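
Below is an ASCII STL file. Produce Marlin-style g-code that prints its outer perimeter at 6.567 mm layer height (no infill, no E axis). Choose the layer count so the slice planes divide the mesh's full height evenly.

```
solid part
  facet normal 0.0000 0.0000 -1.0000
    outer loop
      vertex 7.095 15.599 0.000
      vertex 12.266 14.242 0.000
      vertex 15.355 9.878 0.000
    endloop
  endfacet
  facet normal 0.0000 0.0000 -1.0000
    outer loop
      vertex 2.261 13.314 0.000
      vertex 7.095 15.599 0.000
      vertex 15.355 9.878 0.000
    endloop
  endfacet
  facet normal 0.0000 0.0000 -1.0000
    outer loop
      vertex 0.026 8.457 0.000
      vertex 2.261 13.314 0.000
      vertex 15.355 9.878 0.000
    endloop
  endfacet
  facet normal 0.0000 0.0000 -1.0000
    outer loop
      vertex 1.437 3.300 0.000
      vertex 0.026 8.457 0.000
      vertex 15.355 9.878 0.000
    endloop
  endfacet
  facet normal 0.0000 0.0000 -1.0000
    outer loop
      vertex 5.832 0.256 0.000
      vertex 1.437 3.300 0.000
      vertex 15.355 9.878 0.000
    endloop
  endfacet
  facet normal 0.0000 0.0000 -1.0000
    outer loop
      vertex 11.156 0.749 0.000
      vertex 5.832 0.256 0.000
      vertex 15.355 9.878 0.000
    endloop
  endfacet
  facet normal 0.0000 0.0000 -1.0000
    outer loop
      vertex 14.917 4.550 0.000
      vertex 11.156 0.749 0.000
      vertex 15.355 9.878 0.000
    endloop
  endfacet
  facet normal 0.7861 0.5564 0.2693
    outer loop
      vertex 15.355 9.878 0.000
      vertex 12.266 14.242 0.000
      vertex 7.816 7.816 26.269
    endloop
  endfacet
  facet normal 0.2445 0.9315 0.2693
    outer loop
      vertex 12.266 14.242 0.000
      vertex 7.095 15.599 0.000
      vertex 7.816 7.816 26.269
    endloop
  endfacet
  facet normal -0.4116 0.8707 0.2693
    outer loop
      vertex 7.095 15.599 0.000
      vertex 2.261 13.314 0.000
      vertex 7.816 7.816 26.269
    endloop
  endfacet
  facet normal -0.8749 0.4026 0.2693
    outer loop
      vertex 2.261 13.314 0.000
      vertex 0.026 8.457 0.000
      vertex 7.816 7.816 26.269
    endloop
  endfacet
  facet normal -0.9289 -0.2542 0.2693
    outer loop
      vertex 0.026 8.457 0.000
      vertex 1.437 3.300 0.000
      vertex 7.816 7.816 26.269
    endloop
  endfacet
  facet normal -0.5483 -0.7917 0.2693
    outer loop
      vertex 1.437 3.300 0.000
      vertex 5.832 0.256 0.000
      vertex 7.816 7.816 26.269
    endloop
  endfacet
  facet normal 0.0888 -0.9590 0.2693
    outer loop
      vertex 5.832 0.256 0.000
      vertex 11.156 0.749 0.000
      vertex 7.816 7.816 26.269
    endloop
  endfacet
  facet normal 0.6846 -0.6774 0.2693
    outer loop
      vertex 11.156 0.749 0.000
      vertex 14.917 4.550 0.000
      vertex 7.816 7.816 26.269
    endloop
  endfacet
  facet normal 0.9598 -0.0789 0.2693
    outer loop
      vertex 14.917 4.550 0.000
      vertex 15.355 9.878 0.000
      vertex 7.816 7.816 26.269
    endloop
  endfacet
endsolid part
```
; perimeter-only toolpath
G21 ; units = mm
G90 ; absolute positioning
G28 ; home
; layer 1
G0 Z6.567
G0 X13.470 Y9.363
G1 X11.154 Y12.636
G1 X7.275 Y13.653
G1 X3.650 Y11.940
G1 X1.974 Y8.297
G1 X3.032 Y4.429
G1 X6.328 Y2.146
G1 X10.321 Y2.516
G1 X13.142 Y5.366
G1 X13.470 Y9.363
; layer 2
G0 Z13.134
G0 X11.585 Y8.847
G1 X10.041 Y11.029
G1 X7.455 Y11.707
G1 X5.038 Y10.565
G1 X3.921 Y8.136
G1 X4.627 Y5.558
G1 X6.824 Y4.036
G1 X9.486 Y4.282
G1 X11.367 Y6.183
G1 X11.585 Y8.847
; layer 3
G0 Z19.702
G0 X9.701 Y8.332
G1 X8.928 Y9.423
G1 X7.636 Y9.762
G1 X6.427 Y9.191
G1 X5.868 Y7.976
G1 X6.221 Y6.687
G1 X7.320 Y5.926
G1 X8.651 Y6.049
G1 X9.591 Y6.999
G1 X9.701 Y8.332
M2 ; end

The solid is a regular 9-sided pyramid, base circumscribed radius ≈ 7.82 mm, apex at z ≈ 26.3 mm. Slicing at Δz = 6.567 mm — 4 equal slices spanning the solid's height, so layer i sits at z = i·h/4 — gives 3 non-empty perimeters. Each is a 9-segment closed polygon; G0 lifts to the layer z and rapids to the start vertex, then G1 traces the edges. The cross-section shrinks linearly with z (the slice at the apex is degenerate and omitted).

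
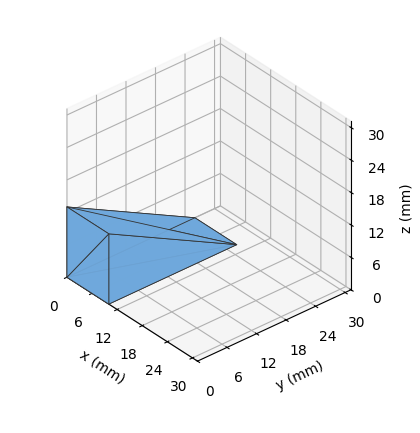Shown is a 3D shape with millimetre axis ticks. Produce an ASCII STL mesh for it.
Reading the render: the shape is a wedge (ramp): 10 × 26 mm base, rising to 13 mm along the y=0 edge and sloping linearly to z=0 at y=26 (dimensions read to the nearest mm from the axis ticks). For the STL, each face is triangulated and given an outward normal.

solid part
  facet normal 0.0000 0.0000 -1.0000
    outer loop
      vertex 10.00 26.00 0.00
      vertex 10.00 0.00 0.00
      vertex 0.00 0.00 0.00
    endloop
  endfacet
  facet normal 0.0000 0.0000 -1.0000
    outer loop
      vertex 0.00 26.00 0.00
      vertex 10.00 26.00 0.00
      vertex 0.00 0.00 0.00
    endloop
  endfacet
  facet normal 0.0000 -1.0000 0.0000
    outer loop
      vertex 0.00 0.00 0.00
      vertex 10.00 0.00 0.00
      vertex 10.00 0.00 13.00
    endloop
  endfacet
  facet normal 0.0000 -1.0000 0.0000
    outer loop
      vertex 0.00 0.00 0.00
      vertex 10.00 0.00 13.00
      vertex 0.00 0.00 13.00
    endloop
  endfacet
  facet normal 0.0000 0.4472 0.8944
    outer loop
      vertex 0.00 0.00 13.00
      vertex 10.00 0.00 13.00
      vertex 10.00 26.00 0.00
    endloop
  endfacet
  facet normal 0.0000 0.4472 0.8944
    outer loop
      vertex 0.00 0.00 13.00
      vertex 10.00 26.00 0.00
      vertex 0.00 26.00 0.00
    endloop
  endfacet
  facet normal -1.0000 0.0000 0.0000
    outer loop
      vertex 0.00 0.00 13.00
      vertex 0.00 26.00 0.00
      vertex 0.00 0.00 0.00
    endloop
  endfacet
  facet normal 1.0000 0.0000 0.0000
    outer loop
      vertex 10.00 0.00 0.00
      vertex 10.00 26.00 0.00
      vertex 10.00 0.00 13.00
    endloop
  endfacet
endsolid part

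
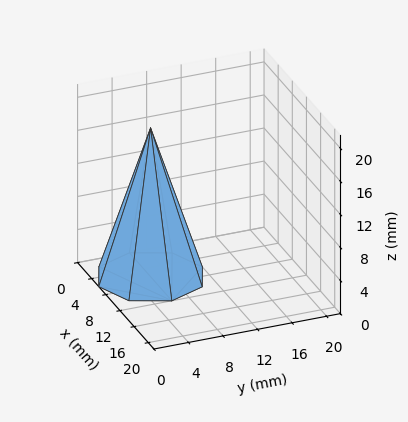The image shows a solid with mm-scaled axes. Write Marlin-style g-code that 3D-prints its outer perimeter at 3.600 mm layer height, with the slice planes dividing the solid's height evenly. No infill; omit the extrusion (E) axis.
Reading the render: the shape is a regular 8-sided pyramid, base circumscribed radius ≈ 6 mm, apex at z ≈ 18 mm (dimensions read to the nearest mm from the axis ticks). For the g-code, the solid's height is divided into equal slices at the stated Δz and each level perimeter traced with G1 moves after a G0 lift.

; perimeter-only toolpath
G21 ; units = mm
G90 ; absolute positioning
G28 ; home
; layer 1
G0 Z3.600
G0 X10.800 Y6.000
G1 X9.394 Y9.394
G1 X6.000 Y10.800
G1 X2.606 Y9.394
G1 X1.200 Y6.000
G1 X2.606 Y2.606
G1 X6.000 Y1.200
G1 X9.394 Y2.606
G1 X10.800 Y6.000
; layer 2
G0 Z7.200
G0 X9.600 Y6.000
G1 X8.546 Y8.546
G1 X6.000 Y9.600
G1 X3.454 Y8.546
G1 X2.400 Y6.000
G1 X3.454 Y3.454
G1 X6.000 Y2.400
G1 X8.546 Y3.454
G1 X9.600 Y6.000
; layer 3
G0 Z10.800
G0 X8.400 Y6.000
G1 X7.697 Y7.697
G1 X6.000 Y8.400
G1 X4.303 Y7.697
G1 X3.600 Y6.000
G1 X4.303 Y4.303
G1 X6.000 Y3.600
G1 X7.697 Y4.303
G1 X8.400 Y6.000
; layer 4
G0 Z14.400
G0 X7.200 Y6.000
G1 X6.849 Y6.849
G1 X6.000 Y7.200
G1 X5.151 Y6.849
G1 X4.800 Y6.000
G1 X5.151 Y5.151
G1 X6.000 Y4.800
G1 X6.849 Y5.151
G1 X7.200 Y6.000
M2 ; end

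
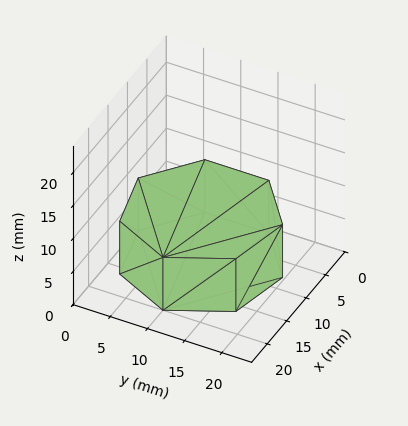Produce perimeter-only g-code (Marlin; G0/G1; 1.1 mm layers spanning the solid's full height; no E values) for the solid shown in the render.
Reading the render: the shape is a regular 7-sided prism (a cylinder approximated with 7 flat sides), circumscribed radius ≈ 10 mm, height ≈ 8 mm (dimensions read to the nearest mm from the axis ticks). For the g-code, the solid's height is divided into equal slices at the stated Δz and each level perimeter traced with G1 moves after a G0 lift.

; perimeter-only toolpath
G21 ; units = mm
G90 ; absolute positioning
G28 ; home
; layer 1
G0 Z1.1
G0 X20.0 Y10.0
G1 X16.2 Y17.8
G1 X7.8 Y19.7
G1 X1.0 Y14.3
G1 X1.0 Y5.7
G1 X7.8 Y0.3
G1 X16.2 Y2.2
G1 X20.0 Y10.0
; layer 2
G0 Z2.3
G0 X20.0 Y10.0
G1 X16.2 Y17.8
G1 X7.8 Y19.7
G1 X1.0 Y14.3
G1 X1.0 Y5.7
G1 X7.8 Y0.3
G1 X16.2 Y2.2
G1 X20.0 Y10.0
; layer 3
G0 Z3.4
G0 X20.0 Y10.0
G1 X16.2 Y17.8
G1 X7.8 Y19.7
G1 X1.0 Y14.3
G1 X1.0 Y5.7
G1 X7.8 Y0.3
G1 X16.2 Y2.2
G1 X20.0 Y10.0
; layer 4
G0 Z4.6
G0 X20.0 Y10.0
G1 X16.2 Y17.8
G1 X7.8 Y19.7
G1 X1.0 Y14.3
G1 X1.0 Y5.7
G1 X7.8 Y0.3
G1 X16.2 Y2.2
G1 X20.0 Y10.0
; layer 5
G0 Z5.7
G0 X20.0 Y10.0
G1 X16.2 Y17.8
G1 X7.8 Y19.7
G1 X1.0 Y14.3
G1 X1.0 Y5.7
G1 X7.8 Y0.3
G1 X16.2 Y2.2
G1 X20.0 Y10.0
; layer 6
G0 Z6.9
G0 X20.0 Y10.0
G1 X16.2 Y17.8
G1 X7.8 Y19.7
G1 X1.0 Y14.3
G1 X1.0 Y5.7
G1 X7.8 Y0.3
G1 X16.2 Y2.2
G1 X20.0 Y10.0
; layer 7
G0 Z8.0
G0 X20.0 Y10.0
G1 X16.2 Y17.8
G1 X7.8 Y19.7
G1 X1.0 Y14.3
G1 X1.0 Y5.7
G1 X7.8 Y0.3
G1 X16.2 Y2.2
G1 X20.0 Y10.0
M2 ; end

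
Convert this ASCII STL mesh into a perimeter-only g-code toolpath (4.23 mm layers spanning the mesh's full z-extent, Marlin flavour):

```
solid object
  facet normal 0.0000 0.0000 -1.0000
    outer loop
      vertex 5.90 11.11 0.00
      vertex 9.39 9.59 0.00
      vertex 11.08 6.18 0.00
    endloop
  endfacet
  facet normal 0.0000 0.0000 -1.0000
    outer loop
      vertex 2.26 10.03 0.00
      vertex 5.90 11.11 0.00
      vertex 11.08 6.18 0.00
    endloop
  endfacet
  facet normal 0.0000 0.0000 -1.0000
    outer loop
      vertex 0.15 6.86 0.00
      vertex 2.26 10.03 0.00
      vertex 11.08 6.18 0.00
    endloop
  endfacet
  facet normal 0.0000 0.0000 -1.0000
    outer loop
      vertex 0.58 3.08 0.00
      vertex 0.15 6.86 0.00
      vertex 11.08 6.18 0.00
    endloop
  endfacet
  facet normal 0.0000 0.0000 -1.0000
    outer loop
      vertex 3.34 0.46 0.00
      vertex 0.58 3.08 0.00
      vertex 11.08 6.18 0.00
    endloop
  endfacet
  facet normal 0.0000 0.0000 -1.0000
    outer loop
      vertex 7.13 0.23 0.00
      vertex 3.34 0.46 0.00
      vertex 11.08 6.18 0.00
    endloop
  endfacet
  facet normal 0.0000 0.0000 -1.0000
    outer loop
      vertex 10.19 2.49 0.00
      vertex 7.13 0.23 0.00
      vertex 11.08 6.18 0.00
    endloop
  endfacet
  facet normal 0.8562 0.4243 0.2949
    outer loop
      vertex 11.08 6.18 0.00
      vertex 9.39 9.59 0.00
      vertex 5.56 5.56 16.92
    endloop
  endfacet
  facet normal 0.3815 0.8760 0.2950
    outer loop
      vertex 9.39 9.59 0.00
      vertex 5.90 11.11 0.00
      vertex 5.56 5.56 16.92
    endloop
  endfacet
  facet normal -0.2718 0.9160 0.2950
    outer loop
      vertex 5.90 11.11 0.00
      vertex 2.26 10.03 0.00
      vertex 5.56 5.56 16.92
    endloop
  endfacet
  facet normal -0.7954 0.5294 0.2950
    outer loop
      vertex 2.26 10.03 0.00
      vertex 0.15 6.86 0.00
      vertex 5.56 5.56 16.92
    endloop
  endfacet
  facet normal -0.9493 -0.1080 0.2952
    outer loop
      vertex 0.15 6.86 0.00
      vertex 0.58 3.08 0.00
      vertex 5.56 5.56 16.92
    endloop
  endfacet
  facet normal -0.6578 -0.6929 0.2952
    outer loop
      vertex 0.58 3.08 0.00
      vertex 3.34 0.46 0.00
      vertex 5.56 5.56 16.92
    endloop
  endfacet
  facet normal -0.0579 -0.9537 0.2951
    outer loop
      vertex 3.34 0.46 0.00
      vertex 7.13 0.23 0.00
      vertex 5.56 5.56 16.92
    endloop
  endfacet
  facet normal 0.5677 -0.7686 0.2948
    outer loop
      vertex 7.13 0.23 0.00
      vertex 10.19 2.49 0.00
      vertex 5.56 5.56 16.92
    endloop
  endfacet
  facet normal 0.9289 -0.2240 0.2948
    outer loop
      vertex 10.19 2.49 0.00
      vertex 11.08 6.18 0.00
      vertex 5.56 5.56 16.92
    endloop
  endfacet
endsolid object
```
; perimeter-only toolpath
G21 ; units = mm
G90 ; absolute positioning
G28 ; home
; layer 1
G0 Z4.23
G0 X9.70 Y6.02
G1 X8.43 Y8.58
G1 X5.82 Y9.72
G1 X3.08 Y8.91
G1 X1.50 Y6.54
G1 X1.82 Y3.70
G1 X3.89 Y1.73
G1 X6.74 Y1.56
G1 X9.03 Y3.26
G1 X9.70 Y6.02
; layer 2
G0 Z8.46
G0 X8.32 Y5.87
G1 X7.47 Y7.57
G1 X5.73 Y8.33
G1 X3.91 Y7.79
G1 X2.85 Y6.21
G1 X3.07 Y4.32
G1 X4.45 Y3.01
G1 X6.34 Y2.90
G1 X7.88 Y4.03
G1 X8.32 Y5.87
; layer 3
G0 Z12.69
G0 X6.94 Y5.71
G1 X6.52 Y6.57
G1 X5.64 Y6.95
G1 X4.73 Y6.68
G1 X4.21 Y5.88
G1 X4.31 Y4.94
G1 X5.00 Y4.29
G1 X5.95 Y4.23
G1 X6.72 Y4.79
G1 X6.94 Y5.71
M2 ; end

The solid is a regular 9-sided pyramid, base circumscribed radius ≈ 5.56 mm, apex at z ≈ 16.9 mm. Slicing at Δz = 4.23 mm — 4 equal slices spanning the solid's height, so layer i sits at z = i·h/4 — gives 3 non-empty perimeters. Each is a 9-segment closed polygon; G0 lifts to the layer z and rapids to the start vertex, then G1 traces the edges. The cross-section shrinks linearly with z (the slice at the apex is degenerate and omitted).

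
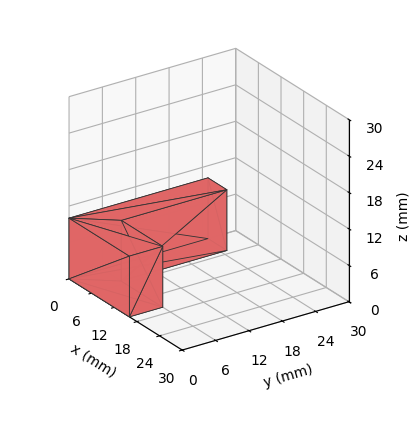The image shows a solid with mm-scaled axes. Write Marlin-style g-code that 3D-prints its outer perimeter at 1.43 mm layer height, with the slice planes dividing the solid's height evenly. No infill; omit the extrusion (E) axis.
Reading the render: the shape is an L-shaped prism: outer 16 × 25 mm, arm thicknesses ≈ 6 mm (horizontal) and 5 mm (vertical), extruded 10 mm in z (dimensions read to the nearest mm from the axis ticks). For the g-code, the solid's height is divided into equal slices at the stated Δz and each level perimeter traced with G1 moves after a G0 lift.

; perimeter-only toolpath
G21 ; units = mm
G90 ; absolute positioning
G28 ; home
; layer 1
G0 Z1.43
G0 X0.00 Y0.00
G1 X16.00 Y0.00
G1 X16.00 Y6.00
G1 X5.00 Y6.00
G1 X5.00 Y25.00
G1 X0.00 Y25.00
G1 X0.00 Y0.00
; layer 2
G0 Z2.86
G0 X0.00 Y0.00
G1 X16.00 Y0.00
G1 X16.00 Y6.00
G1 X5.00 Y6.00
G1 X5.00 Y25.00
G1 X0.00 Y25.00
G1 X0.00 Y0.00
; layer 3
G0 Z4.29
G0 X0.00 Y0.00
G1 X16.00 Y0.00
G1 X16.00 Y6.00
G1 X5.00 Y6.00
G1 X5.00 Y25.00
G1 X0.00 Y25.00
G1 X0.00 Y0.00
; layer 4
G0 Z5.71
G0 X0.00 Y0.00
G1 X16.00 Y0.00
G1 X16.00 Y6.00
G1 X5.00 Y6.00
G1 X5.00 Y25.00
G1 X0.00 Y25.00
G1 X0.00 Y0.00
; layer 5
G0 Z7.14
G0 X0.00 Y0.00
G1 X16.00 Y0.00
G1 X16.00 Y6.00
G1 X5.00 Y6.00
G1 X5.00 Y25.00
G1 X0.00 Y25.00
G1 X0.00 Y0.00
; layer 6
G0 Z8.57
G0 X0.00 Y0.00
G1 X16.00 Y0.00
G1 X16.00 Y6.00
G1 X5.00 Y6.00
G1 X5.00 Y25.00
G1 X0.00 Y25.00
G1 X0.00 Y0.00
; layer 7
G0 Z10.00
G0 X0.00 Y0.00
G1 X16.00 Y0.00
G1 X16.00 Y6.00
G1 X5.00 Y6.00
G1 X5.00 Y25.00
G1 X0.00 Y25.00
G1 X0.00 Y0.00
M2 ; end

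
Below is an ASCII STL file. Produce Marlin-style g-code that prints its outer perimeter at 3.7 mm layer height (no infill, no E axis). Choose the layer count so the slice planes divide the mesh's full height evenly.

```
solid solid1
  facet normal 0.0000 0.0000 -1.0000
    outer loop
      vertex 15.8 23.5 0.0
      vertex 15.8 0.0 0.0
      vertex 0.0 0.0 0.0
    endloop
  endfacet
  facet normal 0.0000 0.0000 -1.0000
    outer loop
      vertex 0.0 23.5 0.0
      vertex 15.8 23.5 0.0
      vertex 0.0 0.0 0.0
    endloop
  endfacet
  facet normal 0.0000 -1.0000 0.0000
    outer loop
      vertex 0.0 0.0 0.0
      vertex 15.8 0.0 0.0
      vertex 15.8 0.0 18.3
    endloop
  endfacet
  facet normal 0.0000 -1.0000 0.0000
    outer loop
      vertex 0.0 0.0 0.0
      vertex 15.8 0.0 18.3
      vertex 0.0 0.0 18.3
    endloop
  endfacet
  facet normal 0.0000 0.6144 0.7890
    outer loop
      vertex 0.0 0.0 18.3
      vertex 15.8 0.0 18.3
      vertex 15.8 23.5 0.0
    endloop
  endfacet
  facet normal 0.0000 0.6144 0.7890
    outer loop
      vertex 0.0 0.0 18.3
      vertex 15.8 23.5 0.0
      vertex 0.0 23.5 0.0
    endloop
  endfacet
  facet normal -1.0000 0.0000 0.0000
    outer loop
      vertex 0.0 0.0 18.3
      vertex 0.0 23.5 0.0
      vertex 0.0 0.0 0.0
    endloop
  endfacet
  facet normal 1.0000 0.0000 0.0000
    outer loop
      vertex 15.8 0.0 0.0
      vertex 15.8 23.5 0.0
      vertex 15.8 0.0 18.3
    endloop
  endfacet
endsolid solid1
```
; perimeter-only toolpath
G21 ; units = mm
G90 ; absolute positioning
G28 ; home
; layer 1
G0 Z3.7
G0 X0.0 Y0.0
G1 X15.8 Y0.0
G1 X15.8 Y18.8
G1 X0.0 Y18.8
G1 X0.0 Y0.0
; layer 2
G0 Z7.3
G0 X0.0 Y0.0
G1 X15.8 Y0.0
G1 X15.8 Y14.1
G1 X0.0 Y14.1
G1 X0.0 Y0.0
; layer 3
G0 Z11.0
G0 X0.0 Y0.0
G1 X15.8 Y0.0
G1 X15.8 Y9.4
G1 X0.0 Y9.4
G1 X0.0 Y0.0
; layer 4
G0 Z14.6
G0 X0.0 Y0.0
G1 X15.8 Y0.0
G1 X15.8 Y4.7
G1 X0.0 Y4.7
G1 X0.0 Y0.0
M2 ; end

The solid is a wedge (ramp): 15.8 × 23.5 mm base, rising to 18.3 mm along the y=0 edge and sloping linearly to z=0 at y=23.5. Slicing at Δz = 3.7 mm — 5 equal slices spanning the solid's height, so layer i sits at z = i·h/5 — gives 4 non-empty perimeters. Each is a 4-segment closed polygon; G0 lifts to the layer z and rapids to the start vertex, then G1 traces the edges. The cross-section shrinks linearly with z (the slice at the apex is degenerate and omitted).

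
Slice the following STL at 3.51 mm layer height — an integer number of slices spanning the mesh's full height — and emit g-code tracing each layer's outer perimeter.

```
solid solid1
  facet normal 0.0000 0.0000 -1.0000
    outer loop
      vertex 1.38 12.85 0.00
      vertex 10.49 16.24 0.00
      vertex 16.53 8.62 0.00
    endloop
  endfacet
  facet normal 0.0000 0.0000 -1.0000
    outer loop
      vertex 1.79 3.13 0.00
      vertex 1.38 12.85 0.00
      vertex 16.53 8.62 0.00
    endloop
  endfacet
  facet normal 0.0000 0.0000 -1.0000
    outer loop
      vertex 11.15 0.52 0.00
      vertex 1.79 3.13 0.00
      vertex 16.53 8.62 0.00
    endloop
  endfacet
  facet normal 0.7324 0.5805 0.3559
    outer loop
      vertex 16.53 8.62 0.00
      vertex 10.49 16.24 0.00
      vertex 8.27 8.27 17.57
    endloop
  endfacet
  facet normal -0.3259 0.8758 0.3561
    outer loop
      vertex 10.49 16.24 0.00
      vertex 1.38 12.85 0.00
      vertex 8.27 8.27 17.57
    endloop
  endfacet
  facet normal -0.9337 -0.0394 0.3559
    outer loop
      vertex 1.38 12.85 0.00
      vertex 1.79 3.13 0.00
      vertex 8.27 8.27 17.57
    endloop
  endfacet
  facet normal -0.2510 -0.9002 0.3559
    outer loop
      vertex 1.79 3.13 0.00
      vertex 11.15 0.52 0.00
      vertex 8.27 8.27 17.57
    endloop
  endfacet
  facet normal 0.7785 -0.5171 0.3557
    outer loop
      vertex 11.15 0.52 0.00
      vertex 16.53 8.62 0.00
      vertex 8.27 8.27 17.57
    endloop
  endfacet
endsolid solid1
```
; perimeter-only toolpath
G21 ; units = mm
G90 ; absolute positioning
G28 ; home
; layer 1
G0 Z3.51
G0 X14.88 Y8.55
G1 X10.05 Y14.65
G1 X2.76 Y11.93
G1 X3.09 Y4.16
G1 X10.57 Y2.07
G1 X14.88 Y8.55
; layer 2
G0 Z7.03
G0 X13.23 Y8.48
G1 X9.60 Y13.05
G1 X4.14 Y11.02
G1 X4.38 Y5.19
G1 X10.00 Y3.62
G1 X13.23 Y8.48
; layer 3
G0 Z10.54
G0 X11.57 Y8.41
G1 X9.16 Y11.46
G1 X5.51 Y10.10
G1 X5.68 Y6.21
G1 X9.42 Y5.17
G1 X11.57 Y8.41
; layer 4
G0 Z14.06
G0 X9.92 Y8.34
G1 X8.71 Y9.86
G1 X6.89 Y9.19
G1 X6.97 Y7.24
G1 X8.85 Y6.72
G1 X9.92 Y8.34
M2 ; end

The solid is a regular 5-sided pyramid, base circumscribed radius ≈ 8.27 mm, apex at z ≈ 17.6 mm. Slicing at Δz = 3.51 mm — 5 equal slices spanning the solid's height, so layer i sits at z = i·h/5 — gives 4 non-empty perimeters. Each is a 5-segment closed polygon; G0 lifts to the layer z and rapids to the start vertex, then G1 traces the edges. The cross-section shrinks linearly with z (the slice at the apex is degenerate and omitted).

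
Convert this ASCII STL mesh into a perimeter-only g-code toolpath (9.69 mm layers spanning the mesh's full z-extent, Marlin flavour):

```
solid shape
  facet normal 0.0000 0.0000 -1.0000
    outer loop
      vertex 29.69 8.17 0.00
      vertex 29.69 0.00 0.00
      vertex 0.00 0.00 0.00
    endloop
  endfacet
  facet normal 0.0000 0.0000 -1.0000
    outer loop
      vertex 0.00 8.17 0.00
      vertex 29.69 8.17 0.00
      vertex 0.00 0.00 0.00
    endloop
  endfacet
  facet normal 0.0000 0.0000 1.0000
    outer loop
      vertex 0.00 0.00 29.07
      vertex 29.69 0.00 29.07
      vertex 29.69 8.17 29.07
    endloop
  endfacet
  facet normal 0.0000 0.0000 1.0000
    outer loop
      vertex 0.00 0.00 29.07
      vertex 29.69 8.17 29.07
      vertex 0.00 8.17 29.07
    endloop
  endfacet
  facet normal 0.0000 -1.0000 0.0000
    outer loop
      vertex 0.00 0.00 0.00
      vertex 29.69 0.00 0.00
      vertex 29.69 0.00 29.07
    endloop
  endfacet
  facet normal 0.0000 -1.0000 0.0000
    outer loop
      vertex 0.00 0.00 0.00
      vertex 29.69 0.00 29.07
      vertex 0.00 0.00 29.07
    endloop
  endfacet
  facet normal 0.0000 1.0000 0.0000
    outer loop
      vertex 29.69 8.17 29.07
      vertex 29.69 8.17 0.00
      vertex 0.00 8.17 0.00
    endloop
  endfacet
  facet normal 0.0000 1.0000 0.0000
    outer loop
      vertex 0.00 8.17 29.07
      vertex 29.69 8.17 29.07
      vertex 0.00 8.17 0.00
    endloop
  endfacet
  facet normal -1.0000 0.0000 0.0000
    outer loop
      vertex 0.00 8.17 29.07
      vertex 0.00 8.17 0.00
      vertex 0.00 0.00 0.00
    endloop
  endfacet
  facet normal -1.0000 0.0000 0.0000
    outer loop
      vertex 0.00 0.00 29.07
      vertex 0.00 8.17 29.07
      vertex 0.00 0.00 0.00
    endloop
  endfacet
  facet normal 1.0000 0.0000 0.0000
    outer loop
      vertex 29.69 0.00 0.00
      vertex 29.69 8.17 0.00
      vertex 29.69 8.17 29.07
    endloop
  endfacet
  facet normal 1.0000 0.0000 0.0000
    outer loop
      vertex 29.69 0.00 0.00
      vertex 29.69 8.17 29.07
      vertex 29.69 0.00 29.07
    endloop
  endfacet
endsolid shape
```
; perimeter-only toolpath
G21 ; units = mm
G90 ; absolute positioning
G28 ; home
; layer 1
G0 Z9.69
G0 X0.00 Y0.00
G1 X29.69 Y0.00
G1 X29.69 Y8.17
G1 X0.00 Y8.17
G1 X0.00 Y0.00
; layer 2
G0 Z19.38
G0 X0.00 Y0.00
G1 X29.69 Y0.00
G1 X29.69 Y8.17
G1 X0.00 Y8.17
G1 X0.00 Y0.00
; layer 3
G0 Z29.07
G0 X0.00 Y0.00
G1 X29.69 Y0.00
G1 X29.69 Y8.17
G1 X0.00 Y8.17
G1 X0.00 Y0.00
M2 ; end

The solid is a rectangular box, roughly 29.7 × 8.17 mm footprint and 29.1 mm tall. Slicing at Δz = 9.69 mm — 3 equal slices spanning the solid's height, so layer i sits at z = i·h/3 — gives 3 non-empty perimeters. Each is a 4-segment closed polygon; G0 lifts to the layer z and rapids to the start vertex, then G1 traces the edges.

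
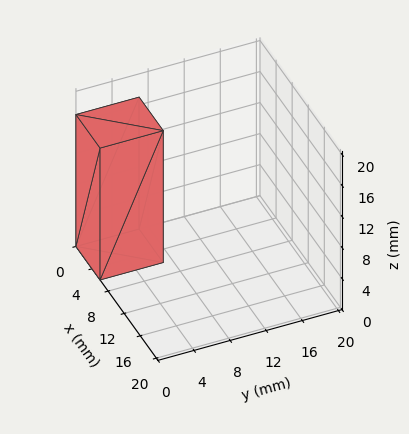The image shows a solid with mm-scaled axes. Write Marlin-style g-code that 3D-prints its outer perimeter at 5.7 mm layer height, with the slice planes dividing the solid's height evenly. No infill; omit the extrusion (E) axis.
Reading the render: the shape is a rectangular box, roughly 6 × 7 mm footprint and 17 mm tall (dimensions read to the nearest mm from the axis ticks). For the g-code, the solid's height is divided into equal slices at the stated Δz and each level perimeter traced with G1 moves after a G0 lift.

; perimeter-only toolpath
G21 ; units = mm
G90 ; absolute positioning
G28 ; home
; layer 1
G0 Z5.7
G0 X0.0 Y0.0
G1 X6.0 Y0.0
G1 X6.0 Y7.0
G1 X0.0 Y7.0
G1 X0.0 Y0.0
; layer 2
G0 Z11.3
G0 X0.0 Y0.0
G1 X6.0 Y0.0
G1 X6.0 Y7.0
G1 X0.0 Y7.0
G1 X0.0 Y0.0
; layer 3
G0 Z17.0
G0 X0.0 Y0.0
G1 X6.0 Y0.0
G1 X6.0 Y7.0
G1 X0.0 Y7.0
G1 X0.0 Y0.0
M2 ; end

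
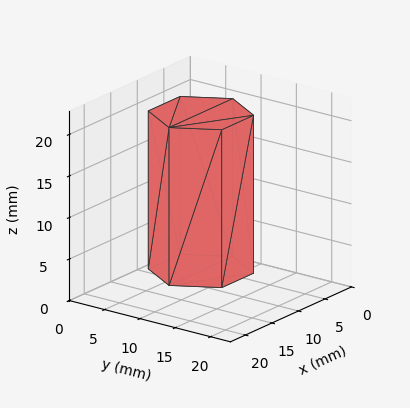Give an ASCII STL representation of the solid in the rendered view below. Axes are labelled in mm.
Reading the render: the shape is a regular 6-sided prism (a cylinder approximated with 6 flat sides), circumscribed radius ≈ 6 mm, height ≈ 19 mm (dimensions read to the nearest mm from the axis ticks). For the STL, each face is triangulated and given an outward normal.

solid part
  facet normal 0.0000 0.0000 -1.0000
    outer loop
      vertex 3.000 11.196 0.000
      vertex 9.000 11.196 0.000
      vertex 12.000 6.000 0.000
    endloop
  endfacet
  facet normal 0.0000 0.0000 -1.0000
    outer loop
      vertex 0.000 6.000 0.000
      vertex 3.000 11.196 0.000
      vertex 12.000 6.000 0.000
    endloop
  endfacet
  facet normal 0.0000 0.0000 -1.0000
    outer loop
      vertex 3.000 0.804 0.000
      vertex 0.000 6.000 0.000
      vertex 12.000 6.000 0.000
    endloop
  endfacet
  facet normal 0.0000 0.0000 -1.0000
    outer loop
      vertex 9.000 0.804 0.000
      vertex 3.000 0.804 0.000
      vertex 12.000 6.000 0.000
    endloop
  endfacet
  facet normal 0.0000 0.0000 1.0000
    outer loop
      vertex 12.000 6.000 19.000
      vertex 9.000 11.196 19.000
      vertex 3.000 11.196 19.000
    endloop
  endfacet
  facet normal 0.0000 0.0000 1.0000
    outer loop
      vertex 12.000 6.000 19.000
      vertex 3.000 11.196 19.000
      vertex 0.000 6.000 19.000
    endloop
  endfacet
  facet normal 0.0000 0.0000 1.0000
    outer loop
      vertex 12.000 6.000 19.000
      vertex 0.000 6.000 19.000
      vertex 3.000 0.804 19.000
    endloop
  endfacet
  facet normal 0.0000 0.0000 1.0000
    outer loop
      vertex 12.000 6.000 19.000
      vertex 3.000 0.804 19.000
      vertex 9.000 0.804 19.000
    endloop
  endfacet
  facet normal 0.8660 0.5000 0.0000
    outer loop
      vertex 12.000 6.000 0.000
      vertex 9.000 11.196 0.000
      vertex 9.000 11.196 19.000
    endloop
  endfacet
  facet normal 0.8660 0.5000 0.0000
    outer loop
      vertex 12.000 6.000 0.000
      vertex 9.000 11.196 19.000
      vertex 12.000 6.000 19.000
    endloop
  endfacet
  facet normal 0.0000 1.0000 0.0000
    outer loop
      vertex 9.000 11.196 0.000
      vertex 3.000 11.196 0.000
      vertex 3.000 11.196 19.000
    endloop
  endfacet
  facet normal 0.0000 1.0000 0.0000
    outer loop
      vertex 9.000 11.196 0.000
      vertex 3.000 11.196 19.000
      vertex 9.000 11.196 19.000
    endloop
  endfacet
  facet normal -0.8660 0.5000 0.0000
    outer loop
      vertex 3.000 11.196 0.000
      vertex 0.000 6.000 0.000
      vertex 0.000 6.000 19.000
    endloop
  endfacet
  facet normal -0.8660 0.5000 0.0000
    outer loop
      vertex 3.000 11.196 0.000
      vertex 0.000 6.000 19.000
      vertex 3.000 11.196 19.000
    endloop
  endfacet
  facet normal -0.8660 -0.5000 0.0000
    outer loop
      vertex 0.000 6.000 0.000
      vertex 3.000 0.804 0.000
      vertex 3.000 0.804 19.000
    endloop
  endfacet
  facet normal -0.8660 -0.5000 0.0000
    outer loop
      vertex 0.000 6.000 0.000
      vertex 3.000 0.804 19.000
      vertex 0.000 6.000 19.000
    endloop
  endfacet
  facet normal 0.0000 -1.0000 0.0000
    outer loop
      vertex 3.000 0.804 0.000
      vertex 9.000 0.804 0.000
      vertex 9.000 0.804 19.000
    endloop
  endfacet
  facet normal 0.0000 -1.0000 0.0000
    outer loop
      vertex 3.000 0.804 0.000
      vertex 9.000 0.804 19.000
      vertex 3.000 0.804 19.000
    endloop
  endfacet
  facet normal 0.8660 -0.5000 0.0000
    outer loop
      vertex 9.000 0.804 0.000
      vertex 12.000 6.000 0.000
      vertex 12.000 6.000 19.000
    endloop
  endfacet
  facet normal 0.8660 -0.5000 0.0000
    outer loop
      vertex 9.000 0.804 0.000
      vertex 12.000 6.000 19.000
      vertex 9.000 0.804 19.000
    endloop
  endfacet
endsolid part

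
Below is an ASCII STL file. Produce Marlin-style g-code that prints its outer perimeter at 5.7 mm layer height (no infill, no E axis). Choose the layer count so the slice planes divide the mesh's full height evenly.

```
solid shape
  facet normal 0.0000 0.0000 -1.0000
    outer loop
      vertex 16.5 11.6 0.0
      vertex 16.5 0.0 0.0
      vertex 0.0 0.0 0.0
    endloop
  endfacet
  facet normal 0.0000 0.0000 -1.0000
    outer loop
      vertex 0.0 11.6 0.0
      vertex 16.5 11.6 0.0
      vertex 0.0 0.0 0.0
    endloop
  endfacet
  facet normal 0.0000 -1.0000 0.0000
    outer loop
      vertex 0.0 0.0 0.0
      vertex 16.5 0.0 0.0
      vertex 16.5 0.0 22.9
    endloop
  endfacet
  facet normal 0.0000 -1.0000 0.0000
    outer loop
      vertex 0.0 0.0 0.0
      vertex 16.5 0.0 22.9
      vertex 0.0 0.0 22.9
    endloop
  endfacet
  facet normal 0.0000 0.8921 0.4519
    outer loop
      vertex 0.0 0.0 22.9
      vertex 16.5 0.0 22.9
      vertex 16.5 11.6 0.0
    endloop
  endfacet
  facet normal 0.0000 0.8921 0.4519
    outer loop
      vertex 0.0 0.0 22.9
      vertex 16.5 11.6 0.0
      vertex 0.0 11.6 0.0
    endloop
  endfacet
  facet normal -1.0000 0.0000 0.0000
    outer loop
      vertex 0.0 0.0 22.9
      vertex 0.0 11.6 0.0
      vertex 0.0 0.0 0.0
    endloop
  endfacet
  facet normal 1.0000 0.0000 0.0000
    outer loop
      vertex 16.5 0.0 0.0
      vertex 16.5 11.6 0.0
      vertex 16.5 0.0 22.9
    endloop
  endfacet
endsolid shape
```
; perimeter-only toolpath
G21 ; units = mm
G90 ; absolute positioning
G28 ; home
; layer 1
G0 Z5.7
G0 X0.0 Y0.0
G1 X16.5 Y0.0
G1 X16.5 Y8.7
G1 X0.0 Y8.7
G1 X0.0 Y0.0
; layer 2
G0 Z11.4
G0 X0.0 Y0.0
G1 X16.5 Y0.0
G1 X16.5 Y5.8
G1 X0.0 Y5.8
G1 X0.0 Y0.0
; layer 3
G0 Z17.2
G0 X0.0 Y0.0
G1 X16.5 Y0.0
G1 X16.5 Y2.9
G1 X0.0 Y2.9
G1 X0.0 Y0.0
M2 ; end

The solid is a wedge (ramp): 16.5 × 11.6 mm base, rising to 22.9 mm along the y=0 edge and sloping linearly to z=0 at y=11.6. Slicing at Δz = 5.7 mm — 4 equal slices spanning the solid's height, so layer i sits at z = i·h/4 — gives 3 non-empty perimeters. Each is a 4-segment closed polygon; G0 lifts to the layer z and rapids to the start vertex, then G1 traces the edges. The cross-section shrinks linearly with z (the slice at the apex is degenerate and omitted).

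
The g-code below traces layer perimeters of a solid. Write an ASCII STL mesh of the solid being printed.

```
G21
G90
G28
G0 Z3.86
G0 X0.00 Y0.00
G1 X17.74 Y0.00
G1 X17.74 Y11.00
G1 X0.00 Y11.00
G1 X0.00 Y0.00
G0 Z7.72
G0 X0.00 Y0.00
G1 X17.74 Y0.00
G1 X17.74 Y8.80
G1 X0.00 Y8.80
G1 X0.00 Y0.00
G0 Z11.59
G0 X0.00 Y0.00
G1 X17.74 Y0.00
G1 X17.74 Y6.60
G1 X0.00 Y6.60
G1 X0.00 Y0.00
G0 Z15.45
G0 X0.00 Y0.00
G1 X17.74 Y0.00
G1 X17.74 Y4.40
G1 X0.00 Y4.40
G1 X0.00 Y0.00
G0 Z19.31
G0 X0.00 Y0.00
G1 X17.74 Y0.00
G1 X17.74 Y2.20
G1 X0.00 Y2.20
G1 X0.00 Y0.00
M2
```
solid part
  facet normal 0.0000 0.0000 -1.0000
    outer loop
      vertex 17.74 13.20 0.00
      vertex 17.74 0.00 0.00
      vertex 0.00 0.00 0.00
    endloop
  endfacet
  facet normal 0.0000 0.0000 -1.0000
    outer loop
      vertex 0.00 13.20 0.00
      vertex 17.74 13.20 0.00
      vertex 0.00 0.00 0.00
    endloop
  endfacet
  facet normal 0.0000 -1.0000 0.0000
    outer loop
      vertex 0.00 0.00 0.00
      vertex 17.74 0.00 0.00
      vertex 17.74 0.00 23.17
    endloop
  endfacet
  facet normal 0.0000 -1.0000 0.0000
    outer loop
      vertex 0.00 0.00 0.00
      vertex 17.74 0.00 23.17
      vertex 0.00 0.00 23.17
    endloop
  endfacet
  facet normal 0.0000 0.8689 0.4950
    outer loop
      vertex 0.00 0.00 23.17
      vertex 17.74 0.00 23.17
      vertex 17.74 13.20 0.00
    endloop
  endfacet
  facet normal 0.0000 0.8689 0.4950
    outer loop
      vertex 0.00 0.00 23.17
      vertex 17.74 13.20 0.00
      vertex 0.00 13.20 0.00
    endloop
  endfacet
  facet normal -1.0000 0.0000 0.0000
    outer loop
      vertex 0.00 0.00 23.17
      vertex 0.00 13.20 0.00
      vertex 0.00 0.00 0.00
    endloop
  endfacet
  facet normal 1.0000 0.0000 0.0000
    outer loop
      vertex 17.74 0.00 0.00
      vertex 17.74 13.20 0.00
      vertex 17.74 0.00 23.17
    endloop
  endfacet
endsolid part

The G0 Z moves step by Δz≈3.86 mm. The G1 loops shrink linearly with z, so the solid tapers from its base footprint up to z≈23.2. Closing with a flat bottom cap and the tapered top and triangulating gives 8 facets — a wedge (ramp): 17.7 × 13.2 mm base, rising to 23.2 mm along the y=0 edge and sloping linearly to z=0 at y=13.2.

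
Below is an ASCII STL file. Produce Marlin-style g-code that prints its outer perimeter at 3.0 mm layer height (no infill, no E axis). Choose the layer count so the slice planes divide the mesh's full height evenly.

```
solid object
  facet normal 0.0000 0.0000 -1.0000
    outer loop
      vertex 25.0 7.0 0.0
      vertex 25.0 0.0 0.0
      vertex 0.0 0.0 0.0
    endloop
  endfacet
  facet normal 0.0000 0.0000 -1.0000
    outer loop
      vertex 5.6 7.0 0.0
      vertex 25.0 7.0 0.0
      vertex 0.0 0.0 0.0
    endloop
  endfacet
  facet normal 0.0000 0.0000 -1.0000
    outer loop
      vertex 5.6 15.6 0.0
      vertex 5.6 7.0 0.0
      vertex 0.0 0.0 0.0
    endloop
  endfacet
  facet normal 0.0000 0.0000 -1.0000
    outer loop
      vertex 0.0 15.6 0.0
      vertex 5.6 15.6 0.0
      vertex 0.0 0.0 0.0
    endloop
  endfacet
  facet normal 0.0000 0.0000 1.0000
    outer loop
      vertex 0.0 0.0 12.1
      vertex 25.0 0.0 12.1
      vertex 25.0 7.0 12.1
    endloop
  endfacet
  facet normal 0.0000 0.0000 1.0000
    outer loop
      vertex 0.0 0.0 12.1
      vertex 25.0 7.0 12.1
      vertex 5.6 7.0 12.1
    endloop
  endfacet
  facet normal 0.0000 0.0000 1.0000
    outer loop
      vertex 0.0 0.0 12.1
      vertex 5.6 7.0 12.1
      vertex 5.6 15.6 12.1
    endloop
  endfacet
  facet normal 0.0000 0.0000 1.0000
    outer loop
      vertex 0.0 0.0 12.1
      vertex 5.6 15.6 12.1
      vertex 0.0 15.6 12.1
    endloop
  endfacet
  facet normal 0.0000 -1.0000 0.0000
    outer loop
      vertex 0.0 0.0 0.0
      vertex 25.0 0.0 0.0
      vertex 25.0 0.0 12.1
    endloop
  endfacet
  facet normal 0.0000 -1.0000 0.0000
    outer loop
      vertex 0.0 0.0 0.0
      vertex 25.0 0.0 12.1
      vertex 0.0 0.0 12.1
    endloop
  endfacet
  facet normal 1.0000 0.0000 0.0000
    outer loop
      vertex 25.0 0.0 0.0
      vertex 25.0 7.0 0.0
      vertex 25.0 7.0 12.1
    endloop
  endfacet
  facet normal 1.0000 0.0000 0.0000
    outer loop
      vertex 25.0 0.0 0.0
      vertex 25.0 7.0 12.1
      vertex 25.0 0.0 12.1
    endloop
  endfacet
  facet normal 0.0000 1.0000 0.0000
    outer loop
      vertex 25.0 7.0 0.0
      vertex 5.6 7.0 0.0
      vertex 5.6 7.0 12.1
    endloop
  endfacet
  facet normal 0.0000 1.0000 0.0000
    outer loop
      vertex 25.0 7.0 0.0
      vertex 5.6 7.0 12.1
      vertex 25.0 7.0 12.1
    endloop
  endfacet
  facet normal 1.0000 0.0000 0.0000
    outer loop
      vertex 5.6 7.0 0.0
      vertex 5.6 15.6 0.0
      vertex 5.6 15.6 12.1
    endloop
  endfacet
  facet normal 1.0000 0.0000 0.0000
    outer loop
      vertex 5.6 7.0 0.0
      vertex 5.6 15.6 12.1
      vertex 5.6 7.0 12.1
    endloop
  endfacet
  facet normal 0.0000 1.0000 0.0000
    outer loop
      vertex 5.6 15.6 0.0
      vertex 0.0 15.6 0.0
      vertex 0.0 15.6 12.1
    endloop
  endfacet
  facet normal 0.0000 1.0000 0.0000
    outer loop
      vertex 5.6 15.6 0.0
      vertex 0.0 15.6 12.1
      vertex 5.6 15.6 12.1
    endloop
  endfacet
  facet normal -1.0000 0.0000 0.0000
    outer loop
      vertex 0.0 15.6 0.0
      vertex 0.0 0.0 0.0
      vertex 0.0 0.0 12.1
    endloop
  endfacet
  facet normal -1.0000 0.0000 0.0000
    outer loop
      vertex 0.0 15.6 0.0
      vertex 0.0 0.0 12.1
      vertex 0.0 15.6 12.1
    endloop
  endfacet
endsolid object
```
; perimeter-only toolpath
G21 ; units = mm
G90 ; absolute positioning
G28 ; home
; layer 1
G0 Z3.0
G0 X0.0 Y0.0
G1 X25.0 Y0.0
G1 X25.0 Y7.0
G1 X5.6 Y7.0
G1 X5.6 Y15.6
G1 X0.0 Y15.6
G1 X0.0 Y0.0
; layer 2
G0 Z6.0
G0 X0.0 Y0.0
G1 X25.0 Y0.0
G1 X25.0 Y7.0
G1 X5.6 Y7.0
G1 X5.6 Y15.6
G1 X0.0 Y15.6
G1 X0.0 Y0.0
; layer 3
G0 Z9.1
G0 X0.0 Y0.0
G1 X25.0 Y0.0
G1 X25.0 Y7.0
G1 X5.6 Y7.0
G1 X5.6 Y15.6
G1 X0.0 Y15.6
G1 X0.0 Y0.0
; layer 4
G0 Z12.1
G0 X0.0 Y0.0
G1 X25.0 Y0.0
G1 X25.0 Y7.0
G1 X5.6 Y7.0
G1 X5.6 Y15.6
G1 X0.0 Y15.6
G1 X0.0 Y0.0
M2 ; end

The solid is an L-shaped prism: outer 25 × 15.6 mm, arm thicknesses ≈ 7 mm (horizontal) and 5.6 mm (vertical), extruded 12.1 mm in z. Slicing at Δz = 3.0 mm — 4 equal slices spanning the solid's height, so layer i sits at z = i·h/4 — gives 4 non-empty perimeters. Each is a 6-segment closed polygon; G0 lifts to the layer z and rapids to the start vertex, then G1 traces the edges.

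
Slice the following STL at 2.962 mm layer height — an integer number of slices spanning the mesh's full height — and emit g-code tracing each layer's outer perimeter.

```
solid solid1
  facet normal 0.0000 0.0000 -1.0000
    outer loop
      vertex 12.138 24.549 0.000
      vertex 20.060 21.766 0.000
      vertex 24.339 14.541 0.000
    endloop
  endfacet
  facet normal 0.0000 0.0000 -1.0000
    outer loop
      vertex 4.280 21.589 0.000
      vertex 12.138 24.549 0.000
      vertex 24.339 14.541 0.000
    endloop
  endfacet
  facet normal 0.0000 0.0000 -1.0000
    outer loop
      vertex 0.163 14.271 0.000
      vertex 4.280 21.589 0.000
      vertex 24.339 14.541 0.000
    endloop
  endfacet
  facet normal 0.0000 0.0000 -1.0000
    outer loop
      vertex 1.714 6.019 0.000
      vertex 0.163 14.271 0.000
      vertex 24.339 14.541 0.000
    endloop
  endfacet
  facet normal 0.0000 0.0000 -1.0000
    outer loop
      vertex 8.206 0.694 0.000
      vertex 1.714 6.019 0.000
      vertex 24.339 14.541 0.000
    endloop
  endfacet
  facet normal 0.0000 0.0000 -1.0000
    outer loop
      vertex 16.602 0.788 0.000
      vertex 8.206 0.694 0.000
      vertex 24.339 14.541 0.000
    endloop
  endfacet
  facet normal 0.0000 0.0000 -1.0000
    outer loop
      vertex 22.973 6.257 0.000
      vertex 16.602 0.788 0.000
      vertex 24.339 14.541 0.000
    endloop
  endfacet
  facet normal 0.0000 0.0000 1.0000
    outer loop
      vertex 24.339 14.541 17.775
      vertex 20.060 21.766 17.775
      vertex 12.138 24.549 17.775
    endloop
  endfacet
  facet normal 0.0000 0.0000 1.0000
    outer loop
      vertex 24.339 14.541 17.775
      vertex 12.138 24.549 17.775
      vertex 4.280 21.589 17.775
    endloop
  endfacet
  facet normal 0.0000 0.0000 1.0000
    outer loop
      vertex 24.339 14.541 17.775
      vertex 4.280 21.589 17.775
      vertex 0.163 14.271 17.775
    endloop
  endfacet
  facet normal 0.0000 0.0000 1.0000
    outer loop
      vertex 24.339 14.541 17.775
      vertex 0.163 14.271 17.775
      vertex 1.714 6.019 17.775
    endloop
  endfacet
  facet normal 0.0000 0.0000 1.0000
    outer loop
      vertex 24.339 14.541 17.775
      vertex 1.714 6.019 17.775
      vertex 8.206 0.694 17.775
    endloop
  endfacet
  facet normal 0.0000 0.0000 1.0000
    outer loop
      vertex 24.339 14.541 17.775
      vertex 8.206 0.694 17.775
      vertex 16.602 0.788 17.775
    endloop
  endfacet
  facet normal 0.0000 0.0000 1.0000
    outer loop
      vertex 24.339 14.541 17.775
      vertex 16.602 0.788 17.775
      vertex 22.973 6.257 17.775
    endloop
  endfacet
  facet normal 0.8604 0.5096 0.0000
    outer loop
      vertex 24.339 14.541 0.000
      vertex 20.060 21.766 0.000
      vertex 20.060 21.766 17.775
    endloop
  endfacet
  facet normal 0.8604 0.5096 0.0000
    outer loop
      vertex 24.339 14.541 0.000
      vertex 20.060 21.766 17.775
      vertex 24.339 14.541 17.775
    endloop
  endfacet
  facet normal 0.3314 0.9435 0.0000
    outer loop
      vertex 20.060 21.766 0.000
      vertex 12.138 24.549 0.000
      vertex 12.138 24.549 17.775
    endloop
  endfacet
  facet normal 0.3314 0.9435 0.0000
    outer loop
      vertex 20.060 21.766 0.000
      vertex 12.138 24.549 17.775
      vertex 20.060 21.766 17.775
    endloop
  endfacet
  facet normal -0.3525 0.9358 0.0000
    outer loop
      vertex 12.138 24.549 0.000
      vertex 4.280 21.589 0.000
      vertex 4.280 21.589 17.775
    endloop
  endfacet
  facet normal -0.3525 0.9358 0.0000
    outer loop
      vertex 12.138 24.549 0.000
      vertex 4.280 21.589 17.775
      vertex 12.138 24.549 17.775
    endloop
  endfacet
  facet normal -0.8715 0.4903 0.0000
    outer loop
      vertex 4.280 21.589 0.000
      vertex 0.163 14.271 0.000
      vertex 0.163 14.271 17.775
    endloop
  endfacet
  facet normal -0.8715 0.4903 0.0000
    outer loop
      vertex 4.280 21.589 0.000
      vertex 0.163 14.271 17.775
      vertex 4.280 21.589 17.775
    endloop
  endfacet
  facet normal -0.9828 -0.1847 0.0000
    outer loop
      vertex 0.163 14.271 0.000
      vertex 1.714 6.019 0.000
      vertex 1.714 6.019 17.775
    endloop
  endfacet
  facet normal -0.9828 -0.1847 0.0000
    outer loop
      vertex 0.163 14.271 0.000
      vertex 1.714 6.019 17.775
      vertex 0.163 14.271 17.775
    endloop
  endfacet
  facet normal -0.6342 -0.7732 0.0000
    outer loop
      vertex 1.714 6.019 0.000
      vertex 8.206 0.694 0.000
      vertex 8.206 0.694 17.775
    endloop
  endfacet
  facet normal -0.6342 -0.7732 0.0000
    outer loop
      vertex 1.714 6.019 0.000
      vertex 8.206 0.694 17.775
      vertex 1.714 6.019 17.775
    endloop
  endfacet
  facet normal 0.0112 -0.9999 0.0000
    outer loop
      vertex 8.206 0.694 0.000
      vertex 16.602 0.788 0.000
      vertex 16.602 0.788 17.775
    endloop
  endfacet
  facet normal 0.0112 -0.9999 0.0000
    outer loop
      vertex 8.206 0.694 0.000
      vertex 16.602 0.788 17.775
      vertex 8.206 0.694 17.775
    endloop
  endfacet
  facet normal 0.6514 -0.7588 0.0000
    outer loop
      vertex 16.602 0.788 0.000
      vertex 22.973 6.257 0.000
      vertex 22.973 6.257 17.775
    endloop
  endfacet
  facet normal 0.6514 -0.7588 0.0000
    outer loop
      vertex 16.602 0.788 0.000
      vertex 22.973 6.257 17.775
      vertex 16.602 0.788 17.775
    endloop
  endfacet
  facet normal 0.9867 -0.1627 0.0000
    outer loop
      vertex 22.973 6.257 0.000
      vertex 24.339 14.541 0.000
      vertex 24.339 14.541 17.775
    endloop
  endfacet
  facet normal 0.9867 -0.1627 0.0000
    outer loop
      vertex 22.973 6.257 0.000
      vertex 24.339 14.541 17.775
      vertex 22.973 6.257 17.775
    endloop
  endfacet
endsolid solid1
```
; perimeter-only toolpath
G21 ; units = mm
G90 ; absolute positioning
G28 ; home
; layer 1
G0 Z2.962
G0 X24.339 Y14.541
G1 X20.060 Y21.766
G1 X12.138 Y24.549
G1 X4.280 Y21.589
G1 X0.163 Y14.271
G1 X1.714 Y6.019
G1 X8.206 Y0.694
G1 X16.602 Y0.788
G1 X22.973 Y6.257
G1 X24.339 Y14.541
; layer 2
G0 Z5.925
G0 X24.339 Y14.541
G1 X20.060 Y21.766
G1 X12.138 Y24.549
G1 X4.280 Y21.589
G1 X0.163 Y14.271
G1 X1.714 Y6.019
G1 X8.206 Y0.694
G1 X16.602 Y0.788
G1 X22.973 Y6.257
G1 X24.339 Y14.541
; layer 3
G0 Z8.887
G0 X24.339 Y14.541
G1 X20.060 Y21.766
G1 X12.138 Y24.549
G1 X4.280 Y21.589
G1 X0.163 Y14.271
G1 X1.714 Y6.019
G1 X8.206 Y0.694
G1 X16.602 Y0.788
G1 X22.973 Y6.257
G1 X24.339 Y14.541
; layer 4
G0 Z11.850
G0 X24.339 Y14.541
G1 X20.060 Y21.766
G1 X12.138 Y24.549
G1 X4.280 Y21.589
G1 X0.163 Y14.271
G1 X1.714 Y6.019
G1 X8.206 Y0.694
G1 X16.602 Y0.788
G1 X22.973 Y6.257
G1 X24.339 Y14.541
; layer 5
G0 Z14.812
G0 X24.339 Y14.541
G1 X20.060 Y21.766
G1 X12.138 Y24.549
G1 X4.280 Y21.589
G1 X0.163 Y14.271
G1 X1.714 Y6.019
G1 X8.206 Y0.694
G1 X16.602 Y0.788
G1 X22.973 Y6.257
G1 X24.339 Y14.541
; layer 6
G0 Z17.775
G0 X24.339 Y14.541
G1 X20.060 Y21.766
G1 X12.138 Y24.549
G1 X4.280 Y21.589
G1 X0.163 Y14.271
G1 X1.714 Y6.019
G1 X8.206 Y0.694
G1 X16.602 Y0.788
G1 X22.973 Y6.257
G1 X24.339 Y14.541
M2 ; end

The solid is a regular 9-sided prism (a cylinder approximated with 9 flat sides), circumscribed radius ≈ 12.3 mm, height ≈ 17.8 mm. Slicing at Δz = 2.962 mm — 6 equal slices spanning the solid's height, so layer i sits at z = i·h/6 — gives 6 non-empty perimeters. Each is a 9-segment closed polygon; G0 lifts to the layer z and rapids to the start vertex, then G1 traces the edges.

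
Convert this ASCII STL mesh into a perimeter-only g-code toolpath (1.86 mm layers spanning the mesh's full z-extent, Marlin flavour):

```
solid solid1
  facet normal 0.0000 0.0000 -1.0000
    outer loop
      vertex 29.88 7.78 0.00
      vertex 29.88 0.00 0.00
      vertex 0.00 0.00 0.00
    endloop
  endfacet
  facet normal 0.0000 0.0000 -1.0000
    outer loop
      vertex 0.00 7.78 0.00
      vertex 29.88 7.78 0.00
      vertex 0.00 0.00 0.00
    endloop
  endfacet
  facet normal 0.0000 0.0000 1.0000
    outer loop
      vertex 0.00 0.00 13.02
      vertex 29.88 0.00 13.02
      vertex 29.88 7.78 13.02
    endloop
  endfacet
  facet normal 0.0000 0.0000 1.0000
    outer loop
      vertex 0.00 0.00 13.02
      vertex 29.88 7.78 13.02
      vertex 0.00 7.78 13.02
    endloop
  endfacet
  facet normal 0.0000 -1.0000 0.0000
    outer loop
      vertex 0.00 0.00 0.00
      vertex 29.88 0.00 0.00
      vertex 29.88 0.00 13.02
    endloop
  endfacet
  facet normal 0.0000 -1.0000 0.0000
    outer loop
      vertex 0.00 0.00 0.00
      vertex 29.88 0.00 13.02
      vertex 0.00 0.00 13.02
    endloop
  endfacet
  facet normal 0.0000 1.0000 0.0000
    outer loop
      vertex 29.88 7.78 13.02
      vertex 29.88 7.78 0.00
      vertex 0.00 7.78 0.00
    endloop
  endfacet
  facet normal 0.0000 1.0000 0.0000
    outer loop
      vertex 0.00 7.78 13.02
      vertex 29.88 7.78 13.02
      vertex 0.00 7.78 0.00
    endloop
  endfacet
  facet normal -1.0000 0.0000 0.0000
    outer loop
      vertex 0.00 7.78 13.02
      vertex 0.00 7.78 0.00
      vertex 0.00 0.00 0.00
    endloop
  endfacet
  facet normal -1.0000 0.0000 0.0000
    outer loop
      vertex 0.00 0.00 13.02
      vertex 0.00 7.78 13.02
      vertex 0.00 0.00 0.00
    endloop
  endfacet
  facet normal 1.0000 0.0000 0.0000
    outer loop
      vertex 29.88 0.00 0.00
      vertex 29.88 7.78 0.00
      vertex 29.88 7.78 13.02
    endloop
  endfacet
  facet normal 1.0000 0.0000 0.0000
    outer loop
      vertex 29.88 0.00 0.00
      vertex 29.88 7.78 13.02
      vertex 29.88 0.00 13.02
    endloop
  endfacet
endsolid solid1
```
; perimeter-only toolpath
G21 ; units = mm
G90 ; absolute positioning
G28 ; home
; layer 1
G0 Z1.86
G0 X0.00 Y0.00
G1 X29.88 Y0.00
G1 X29.88 Y7.78
G1 X0.00 Y7.78
G1 X0.00 Y0.00
; layer 2
G0 Z3.72
G0 X0.00 Y0.00
G1 X29.88 Y0.00
G1 X29.88 Y7.78
G1 X0.00 Y7.78
G1 X0.00 Y0.00
; layer 3
G0 Z5.58
G0 X0.00 Y0.00
G1 X29.88 Y0.00
G1 X29.88 Y7.78
G1 X0.00 Y7.78
G1 X0.00 Y0.00
; layer 4
G0 Z7.44
G0 X0.00 Y0.00
G1 X29.88 Y0.00
G1 X29.88 Y7.78
G1 X0.00 Y7.78
G1 X0.00 Y0.00
; layer 5
G0 Z9.30
G0 X0.00 Y0.00
G1 X29.88 Y0.00
G1 X29.88 Y7.78
G1 X0.00 Y7.78
G1 X0.00 Y0.00
; layer 6
G0 Z11.16
G0 X0.00 Y0.00
G1 X29.88 Y0.00
G1 X29.88 Y7.78
G1 X0.00 Y7.78
G1 X0.00 Y0.00
; layer 7
G0 Z13.02
G0 X0.00 Y0.00
G1 X29.88 Y0.00
G1 X29.88 Y7.78
G1 X0.00 Y7.78
G1 X0.00 Y0.00
M2 ; end

The solid is a rectangular box, roughly 29.9 × 7.78 mm footprint and 13 mm tall. Slicing at Δz = 1.86 mm — 7 equal slices spanning the solid's height, so layer i sits at z = i·h/7 — gives 7 non-empty perimeters. Each is a 4-segment closed polygon; G0 lifts to the layer z and rapids to the start vertex, then G1 traces the edges.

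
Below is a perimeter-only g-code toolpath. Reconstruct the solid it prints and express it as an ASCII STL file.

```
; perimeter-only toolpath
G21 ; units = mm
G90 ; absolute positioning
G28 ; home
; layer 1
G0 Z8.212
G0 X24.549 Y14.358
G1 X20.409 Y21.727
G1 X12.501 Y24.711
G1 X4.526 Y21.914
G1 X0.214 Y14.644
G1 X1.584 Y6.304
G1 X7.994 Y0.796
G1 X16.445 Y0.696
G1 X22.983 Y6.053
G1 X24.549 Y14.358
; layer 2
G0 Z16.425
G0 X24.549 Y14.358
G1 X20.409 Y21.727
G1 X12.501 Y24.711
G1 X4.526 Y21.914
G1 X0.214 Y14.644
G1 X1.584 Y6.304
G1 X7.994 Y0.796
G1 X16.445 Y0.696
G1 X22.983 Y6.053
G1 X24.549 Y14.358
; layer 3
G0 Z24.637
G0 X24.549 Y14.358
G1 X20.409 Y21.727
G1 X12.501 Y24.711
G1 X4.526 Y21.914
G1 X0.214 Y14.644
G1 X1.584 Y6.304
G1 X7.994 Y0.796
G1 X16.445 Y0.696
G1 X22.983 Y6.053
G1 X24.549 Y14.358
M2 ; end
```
solid part
  facet normal 0.0000 0.0000 -1.0000
    outer loop
      vertex 12.501 24.711 0.000
      vertex 20.409 21.727 0.000
      vertex 24.549 14.358 0.000
    endloop
  endfacet
  facet normal 0.0000 0.0000 -1.0000
    outer loop
      vertex 4.526 21.914 0.000
      vertex 12.501 24.711 0.000
      vertex 24.549 14.358 0.000
    endloop
  endfacet
  facet normal 0.0000 0.0000 -1.0000
    outer loop
      vertex 0.214 14.644 0.000
      vertex 4.526 21.914 0.000
      vertex 24.549 14.358 0.000
    endloop
  endfacet
  facet normal 0.0000 0.0000 -1.0000
    outer loop
      vertex 1.584 6.304 0.000
      vertex 0.214 14.644 0.000
      vertex 24.549 14.358 0.000
    endloop
  endfacet
  facet normal 0.0000 0.0000 -1.0000
    outer loop
      vertex 7.994 0.796 0.000
      vertex 1.584 6.304 0.000
      vertex 24.549 14.358 0.000
    endloop
  endfacet
  facet normal 0.0000 0.0000 -1.0000
    outer loop
      vertex 16.445 0.696 0.000
      vertex 7.994 0.796 0.000
      vertex 24.549 14.358 0.000
    endloop
  endfacet
  facet normal 0.0000 0.0000 -1.0000
    outer loop
      vertex 22.983 6.053 0.000
      vertex 16.445 0.696 0.000
      vertex 24.549 14.358 0.000
    endloop
  endfacet
  facet normal 0.0000 0.0000 1.0000
    outer loop
      vertex 24.549 14.358 24.637
      vertex 20.409 21.727 24.637
      vertex 12.501 24.711 24.637
    endloop
  endfacet
  facet normal 0.0000 0.0000 1.0000
    outer loop
      vertex 24.549 14.358 24.637
      vertex 12.501 24.711 24.637
      vertex 4.526 21.914 24.637
    endloop
  endfacet
  facet normal 0.0000 0.0000 1.0000
    outer loop
      vertex 24.549 14.358 24.637
      vertex 4.526 21.914 24.637
      vertex 0.214 14.644 24.637
    endloop
  endfacet
  facet normal 0.0000 0.0000 1.0000
    outer loop
      vertex 24.549 14.358 24.637
      vertex 0.214 14.644 24.637
      vertex 1.584 6.304 24.637
    endloop
  endfacet
  facet normal 0.0000 0.0000 1.0000
    outer loop
      vertex 24.549 14.358 24.637
      vertex 1.584 6.304 24.637
      vertex 7.994 0.796 24.637
    endloop
  endfacet
  facet normal 0.0000 0.0000 1.0000
    outer loop
      vertex 24.549 14.358 24.637
      vertex 7.994 0.796 24.637
      vertex 16.445 0.696 24.637
    endloop
  endfacet
  facet normal 0.0000 0.0000 1.0000
    outer loop
      vertex 24.549 14.358 24.637
      vertex 16.445 0.696 24.637
      vertex 22.983 6.053 24.637
    endloop
  endfacet
  facet normal 0.8718 0.4898 0.0000
    outer loop
      vertex 24.549 14.358 0.000
      vertex 20.409 21.727 0.000
      vertex 20.409 21.727 24.637
    endloop
  endfacet
  facet normal 0.8718 0.4898 0.0000
    outer loop
      vertex 24.549 14.358 0.000
      vertex 20.409 21.727 24.637
      vertex 24.549 14.358 24.637
    endloop
  endfacet
  facet normal 0.3530 0.9356 0.0000
    outer loop
      vertex 20.409 21.727 0.000
      vertex 12.501 24.711 0.000
      vertex 12.501 24.711 24.637
    endloop
  endfacet
  facet normal 0.3530 0.9356 0.0000
    outer loop
      vertex 20.409 21.727 0.000
      vertex 12.501 24.711 24.637
      vertex 20.409 21.727 24.637
    endloop
  endfacet
  facet normal -0.3310 0.9436 0.0000
    outer loop
      vertex 12.501 24.711 0.000
      vertex 4.526 21.914 0.000
      vertex 4.526 21.914 24.637
    endloop
  endfacet
  facet normal -0.3310 0.9436 0.0000
    outer loop
      vertex 12.501 24.711 0.000
      vertex 4.526 21.914 24.637
      vertex 12.501 24.711 24.637
    endloop
  endfacet
  facet normal -0.8601 0.5101 0.0000
    outer loop
      vertex 4.526 21.914 0.000
      vertex 0.214 14.644 0.000
      vertex 0.214 14.644 24.637
    endloop
  endfacet
  facet normal -0.8601 0.5101 0.0000
    outer loop
      vertex 4.526 21.914 0.000
      vertex 0.214 14.644 24.637
      vertex 4.526 21.914 24.637
    endloop
  endfacet
  facet normal -0.9868 -0.1621 0.0000
    outer loop
      vertex 0.214 14.644 0.000
      vertex 1.584 6.304 0.000
      vertex 1.584 6.304 24.637
    endloop
  endfacet
  facet normal -0.9868 -0.1621 0.0000
    outer loop
      vertex 0.214 14.644 0.000
      vertex 1.584 6.304 24.637
      vertex 0.214 14.644 24.637
    endloop
  endfacet
  facet normal -0.6517 -0.7585 0.0000
    outer loop
      vertex 1.584 6.304 0.000
      vertex 7.994 0.796 0.000
      vertex 7.994 0.796 24.637
    endloop
  endfacet
  facet normal -0.6517 -0.7585 0.0000
    outer loop
      vertex 1.584 6.304 0.000
      vertex 7.994 0.796 24.637
      vertex 1.584 6.304 24.637
    endloop
  endfacet
  facet normal -0.0118 -0.9999 0.0000
    outer loop
      vertex 7.994 0.796 0.000
      vertex 16.445 0.696 0.000
      vertex 16.445 0.696 24.637
    endloop
  endfacet
  facet normal -0.0118 -0.9999 0.0000
    outer loop
      vertex 7.994 0.796 0.000
      vertex 16.445 0.696 24.637
      vertex 7.994 0.796 24.637
    endloop
  endfacet
  facet normal 0.6338 -0.7735 0.0000
    outer loop
      vertex 16.445 0.696 0.000
      vertex 22.983 6.053 0.000
      vertex 22.983 6.053 24.637
    endloop
  endfacet
  facet normal 0.6338 -0.7735 0.0000
    outer loop
      vertex 16.445 0.696 0.000
      vertex 22.983 6.053 24.637
      vertex 16.445 0.696 24.637
    endloop
  endfacet
  facet normal 0.9827 -0.1853 0.0000
    outer loop
      vertex 22.983 6.053 0.000
      vertex 24.549 14.358 0.000
      vertex 24.549 14.358 24.637
    endloop
  endfacet
  facet normal 0.9827 -0.1853 0.0000
    outer loop
      vertex 22.983 6.053 0.000
      vertex 24.549 14.358 24.637
      vertex 22.983 6.053 24.637
    endloop
  endfacet
endsolid part

The G0 Z moves step by Δz≈8.212 mm. Every layer's G1 loop is the same polygon, so the solid is a straight extrusion of it from z=0 to z≈24.6. Closing with flat bottom and top caps and triangulating gives 32 facets — a regular 9-sided prism (a cylinder approximated with 9 flat sides), circumscribed radius ≈ 12.4 mm, height ≈ 24.6 mm.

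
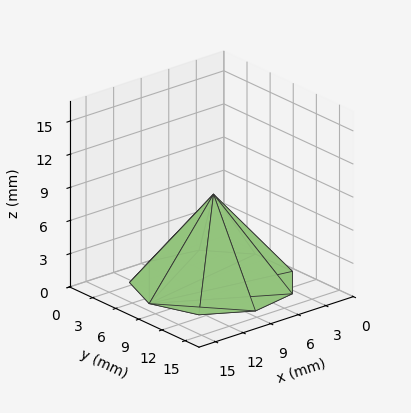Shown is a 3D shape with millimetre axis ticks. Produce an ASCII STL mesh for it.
Reading the render: the shape is a regular 9-sided pyramid, base circumscribed radius ≈ 7 mm, apex at z ≈ 8 mm (dimensions read to the nearest mm from the axis ticks). For the STL, each face is triangulated and given an outward normal.

solid part
  facet normal 0.0000 0.0000 -1.0000
    outer loop
      vertex 8.216 13.894 0.000
      vertex 12.362 11.500 0.000
      vertex 14.000 7.000 0.000
    endloop
  endfacet
  facet normal 0.0000 0.0000 -1.0000
    outer loop
      vertex 3.500 13.062 0.000
      vertex 8.216 13.894 0.000
      vertex 14.000 7.000 0.000
    endloop
  endfacet
  facet normal 0.0000 0.0000 -1.0000
    outer loop
      vertex 0.422 9.394 0.000
      vertex 3.500 13.062 0.000
      vertex 14.000 7.000 0.000
    endloop
  endfacet
  facet normal 0.0000 0.0000 -1.0000
    outer loop
      vertex 0.422 4.606 0.000
      vertex 0.422 9.394 0.000
      vertex 14.000 7.000 0.000
    endloop
  endfacet
  facet normal 0.0000 0.0000 -1.0000
    outer loop
      vertex 3.500 0.938 0.000
      vertex 0.422 4.606 0.000
      vertex 14.000 7.000 0.000
    endloop
  endfacet
  facet normal 0.0000 0.0000 -1.0000
    outer loop
      vertex 8.216 0.106 0.000
      vertex 3.500 0.938 0.000
      vertex 14.000 7.000 0.000
    endloop
  endfacet
  facet normal 0.0000 0.0000 -1.0000
    outer loop
      vertex 12.362 2.500 0.000
      vertex 8.216 0.106 0.000
      vertex 14.000 7.000 0.000
    endloop
  endfacet
  facet normal 0.7258 0.2642 0.6351
    outer loop
      vertex 14.000 7.000 0.000
      vertex 12.362 11.500 0.000
      vertex 7.000 7.000 8.000
    endloop
  endfacet
  facet normal 0.3862 0.6689 0.6351
    outer loop
      vertex 12.362 11.500 0.000
      vertex 8.216 13.894 0.000
      vertex 7.000 7.000 8.000
    endloop
  endfacet
  facet normal -0.1342 0.7607 0.6351
    outer loop
      vertex 8.216 13.894 0.000
      vertex 3.500 13.062 0.000
      vertex 7.000 7.000 8.000
    endloop
  endfacet
  facet normal -0.5917 0.4965 0.6351
    outer loop
      vertex 3.500 13.062 0.000
      vertex 0.422 9.394 0.000
      vertex 7.000 7.000 8.000
    endloop
  endfacet
  facet normal -0.7724 0.0000 0.6351
    outer loop
      vertex 0.422 9.394 0.000
      vertex 0.422 4.606 0.000
      vertex 7.000 7.000 8.000
    endloop
  endfacet
  facet normal -0.5917 -0.4965 0.6351
    outer loop
      vertex 0.422 4.606 0.000
      vertex 3.500 0.938 0.000
      vertex 7.000 7.000 8.000
    endloop
  endfacet
  facet normal -0.1342 -0.7607 0.6351
    outer loop
      vertex 3.500 0.938 0.000
      vertex 8.216 0.106 0.000
      vertex 7.000 7.000 8.000
    endloop
  endfacet
  facet normal 0.3862 -0.6689 0.6351
    outer loop
      vertex 8.216 0.106 0.000
      vertex 12.362 2.500 0.000
      vertex 7.000 7.000 8.000
    endloop
  endfacet
  facet normal 0.7258 -0.2642 0.6351
    outer loop
      vertex 12.362 2.500 0.000
      vertex 14.000 7.000 0.000
      vertex 7.000 7.000 8.000
    endloop
  endfacet
endsolid part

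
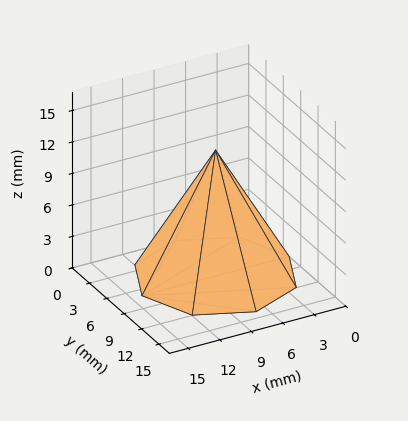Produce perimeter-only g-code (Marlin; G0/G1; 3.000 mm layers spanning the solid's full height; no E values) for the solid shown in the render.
Reading the render: the shape is a regular 8-sided pyramid, base circumscribed radius ≈ 7 mm, apex at z ≈ 12 mm (dimensions read to the nearest mm from the axis ticks). For the g-code, the solid's height is divided into equal slices at the stated Δz and each level perimeter traced with G1 moves after a G0 lift.

; perimeter-only toolpath
G21 ; units = mm
G90 ; absolute positioning
G28 ; home
; layer 1
G0 Z3.000
G0 X12.250 Y7.000
G1 X10.712 Y10.712
G1 X7.000 Y12.250
G1 X3.287 Y10.712
G1 X1.750 Y7.000
G1 X3.287 Y3.287
G1 X7.000 Y1.750
G1 X10.712 Y3.287
G1 X12.250 Y7.000
; layer 2
G0 Z6.000
G0 X10.500 Y7.000
G1 X9.475 Y9.475
G1 X7.000 Y10.500
G1 X4.525 Y9.475
G1 X3.500 Y7.000
G1 X4.525 Y4.525
G1 X7.000 Y3.500
G1 X9.475 Y4.525
G1 X10.500 Y7.000
; layer 3
G0 Z9.000
G0 X8.750 Y7.000
G1 X8.238 Y8.238
G1 X7.000 Y8.750
G1 X5.763 Y8.238
G1 X5.250 Y7.000
G1 X5.763 Y5.763
G1 X7.000 Y5.250
G1 X8.238 Y5.763
G1 X8.750 Y7.000
M2 ; end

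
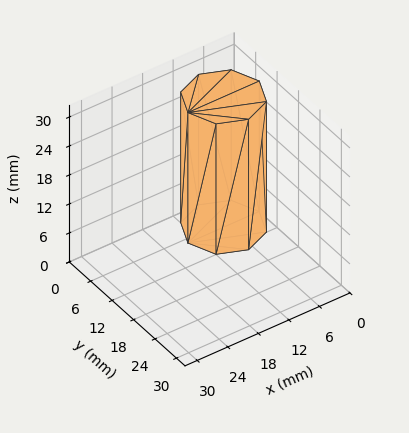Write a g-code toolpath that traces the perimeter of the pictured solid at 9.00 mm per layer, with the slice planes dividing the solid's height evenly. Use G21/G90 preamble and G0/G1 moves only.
Reading the render: the shape is a regular 8-sided prism (a cylinder approximated with 8 flat sides), circumscribed radius ≈ 7 mm, height ≈ 27 mm (dimensions read to the nearest mm from the axis ticks). For the g-code, the solid's height is divided into equal slices at the stated Δz and each level perimeter traced with G1 moves after a G0 lift.

; perimeter-only toolpath
G21 ; units = mm
G90 ; absolute positioning
G28 ; home
; layer 1
G0 Z9.00
G0 X14.00 Y7.00
G1 X11.95 Y11.95
G1 X7.00 Y14.00
G1 X2.05 Y11.95
G1 X0.00 Y7.00
G1 X2.05 Y2.05
G1 X7.00 Y0.00
G1 X11.95 Y2.05
G1 X14.00 Y7.00
; layer 2
G0 Z18.00
G0 X14.00 Y7.00
G1 X11.95 Y11.95
G1 X7.00 Y14.00
G1 X2.05 Y11.95
G1 X0.00 Y7.00
G1 X2.05 Y2.05
G1 X7.00 Y0.00
G1 X11.95 Y2.05
G1 X14.00 Y7.00
; layer 3
G0 Z27.00
G0 X14.00 Y7.00
G1 X11.95 Y11.95
G1 X7.00 Y14.00
G1 X2.05 Y11.95
G1 X0.00 Y7.00
G1 X2.05 Y2.05
G1 X7.00 Y0.00
G1 X11.95 Y2.05
G1 X14.00 Y7.00
M2 ; end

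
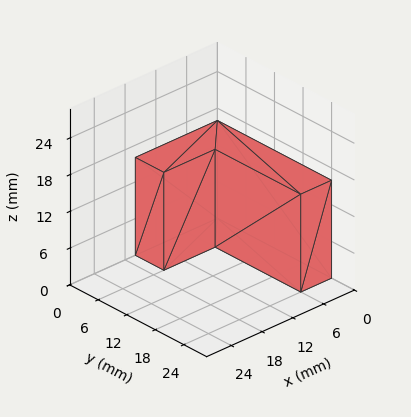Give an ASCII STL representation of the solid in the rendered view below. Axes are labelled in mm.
Reading the render: the shape is an L-shaped prism: outer 16 × 24 mm, arm thicknesses ≈ 6 mm (horizontal) and 6 mm (vertical), extruded 16 mm in z (dimensions read to the nearest mm from the axis ticks). For the STL, each face is triangulated and given an outward normal.

solid part
  facet normal 0.0000 0.0000 -1.0000
    outer loop
      vertex 16.00 6.00 0.00
      vertex 16.00 0.00 0.00
      vertex 0.00 0.00 0.00
    endloop
  endfacet
  facet normal 0.0000 0.0000 -1.0000
    outer loop
      vertex 6.00 6.00 0.00
      vertex 16.00 6.00 0.00
      vertex 0.00 0.00 0.00
    endloop
  endfacet
  facet normal 0.0000 0.0000 -1.0000
    outer loop
      vertex 6.00 24.00 0.00
      vertex 6.00 6.00 0.00
      vertex 0.00 0.00 0.00
    endloop
  endfacet
  facet normal 0.0000 0.0000 -1.0000
    outer loop
      vertex 0.00 24.00 0.00
      vertex 6.00 24.00 0.00
      vertex 0.00 0.00 0.00
    endloop
  endfacet
  facet normal 0.0000 0.0000 1.0000
    outer loop
      vertex 0.00 0.00 16.00
      vertex 16.00 0.00 16.00
      vertex 16.00 6.00 16.00
    endloop
  endfacet
  facet normal 0.0000 0.0000 1.0000
    outer loop
      vertex 0.00 0.00 16.00
      vertex 16.00 6.00 16.00
      vertex 6.00 6.00 16.00
    endloop
  endfacet
  facet normal 0.0000 0.0000 1.0000
    outer loop
      vertex 0.00 0.00 16.00
      vertex 6.00 6.00 16.00
      vertex 6.00 24.00 16.00
    endloop
  endfacet
  facet normal 0.0000 0.0000 1.0000
    outer loop
      vertex 0.00 0.00 16.00
      vertex 6.00 24.00 16.00
      vertex 0.00 24.00 16.00
    endloop
  endfacet
  facet normal 0.0000 -1.0000 0.0000
    outer loop
      vertex 0.00 0.00 0.00
      vertex 16.00 0.00 0.00
      vertex 16.00 0.00 16.00
    endloop
  endfacet
  facet normal 0.0000 -1.0000 0.0000
    outer loop
      vertex 0.00 0.00 0.00
      vertex 16.00 0.00 16.00
      vertex 0.00 0.00 16.00
    endloop
  endfacet
  facet normal 1.0000 0.0000 0.0000
    outer loop
      vertex 16.00 0.00 0.00
      vertex 16.00 6.00 0.00
      vertex 16.00 6.00 16.00
    endloop
  endfacet
  facet normal 1.0000 0.0000 0.0000
    outer loop
      vertex 16.00 0.00 0.00
      vertex 16.00 6.00 16.00
      vertex 16.00 0.00 16.00
    endloop
  endfacet
  facet normal 0.0000 1.0000 0.0000
    outer loop
      vertex 16.00 6.00 0.00
      vertex 6.00 6.00 0.00
      vertex 6.00 6.00 16.00
    endloop
  endfacet
  facet normal 0.0000 1.0000 0.0000
    outer loop
      vertex 16.00 6.00 0.00
      vertex 6.00 6.00 16.00
      vertex 16.00 6.00 16.00
    endloop
  endfacet
  facet normal 1.0000 0.0000 0.0000
    outer loop
      vertex 6.00 6.00 0.00
      vertex 6.00 24.00 0.00
      vertex 6.00 24.00 16.00
    endloop
  endfacet
  facet normal 1.0000 0.0000 0.0000
    outer loop
      vertex 6.00 6.00 0.00
      vertex 6.00 24.00 16.00
      vertex 6.00 6.00 16.00
    endloop
  endfacet
  facet normal 0.0000 1.0000 0.0000
    outer loop
      vertex 6.00 24.00 0.00
      vertex 0.00 24.00 0.00
      vertex 0.00 24.00 16.00
    endloop
  endfacet
  facet normal 0.0000 1.0000 0.0000
    outer loop
      vertex 6.00 24.00 0.00
      vertex 0.00 24.00 16.00
      vertex 6.00 24.00 16.00
    endloop
  endfacet
  facet normal -1.0000 0.0000 0.0000
    outer loop
      vertex 0.00 24.00 0.00
      vertex 0.00 0.00 0.00
      vertex 0.00 0.00 16.00
    endloop
  endfacet
  facet normal -1.0000 0.0000 0.0000
    outer loop
      vertex 0.00 24.00 0.00
      vertex 0.00 0.00 16.00
      vertex 0.00 24.00 16.00
    endloop
  endfacet
endsolid part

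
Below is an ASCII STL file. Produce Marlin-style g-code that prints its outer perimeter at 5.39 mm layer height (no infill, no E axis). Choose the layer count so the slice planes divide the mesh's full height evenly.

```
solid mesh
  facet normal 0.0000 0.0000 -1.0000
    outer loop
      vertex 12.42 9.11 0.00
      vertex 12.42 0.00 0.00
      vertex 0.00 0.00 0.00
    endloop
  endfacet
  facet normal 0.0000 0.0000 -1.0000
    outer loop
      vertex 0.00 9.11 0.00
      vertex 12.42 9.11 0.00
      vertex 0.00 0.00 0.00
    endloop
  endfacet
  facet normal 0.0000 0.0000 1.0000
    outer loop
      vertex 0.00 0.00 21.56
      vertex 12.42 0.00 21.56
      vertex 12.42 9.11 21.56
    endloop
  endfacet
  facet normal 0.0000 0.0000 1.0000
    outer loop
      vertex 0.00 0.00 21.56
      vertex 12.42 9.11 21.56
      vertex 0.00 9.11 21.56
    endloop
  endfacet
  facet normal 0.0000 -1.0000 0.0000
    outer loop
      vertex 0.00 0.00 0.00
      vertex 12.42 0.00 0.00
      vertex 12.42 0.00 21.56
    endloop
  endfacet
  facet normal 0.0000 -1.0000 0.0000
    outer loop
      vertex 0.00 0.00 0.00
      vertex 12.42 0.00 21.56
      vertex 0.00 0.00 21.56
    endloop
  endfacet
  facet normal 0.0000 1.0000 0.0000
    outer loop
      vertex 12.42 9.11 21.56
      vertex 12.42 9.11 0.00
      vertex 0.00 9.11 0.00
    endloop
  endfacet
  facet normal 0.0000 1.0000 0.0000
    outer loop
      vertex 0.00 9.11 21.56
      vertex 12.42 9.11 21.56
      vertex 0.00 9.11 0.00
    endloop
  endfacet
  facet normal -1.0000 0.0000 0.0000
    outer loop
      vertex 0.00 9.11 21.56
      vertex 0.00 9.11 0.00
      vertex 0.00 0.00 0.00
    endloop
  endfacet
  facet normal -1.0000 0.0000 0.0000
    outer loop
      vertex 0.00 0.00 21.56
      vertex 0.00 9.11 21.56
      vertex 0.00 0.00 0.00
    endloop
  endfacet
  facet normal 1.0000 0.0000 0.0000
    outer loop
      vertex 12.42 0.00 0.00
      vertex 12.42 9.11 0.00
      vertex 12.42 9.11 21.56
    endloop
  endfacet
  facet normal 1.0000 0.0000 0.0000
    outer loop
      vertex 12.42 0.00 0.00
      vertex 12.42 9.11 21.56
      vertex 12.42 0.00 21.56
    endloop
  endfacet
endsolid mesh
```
; perimeter-only toolpath
G21 ; units = mm
G90 ; absolute positioning
G28 ; home
; layer 1
G0 Z5.39
G0 X0.00 Y0.00
G1 X12.42 Y0.00
G1 X12.42 Y9.11
G1 X0.00 Y9.11
G1 X0.00 Y0.00
; layer 2
G0 Z10.78
G0 X0.00 Y0.00
G1 X12.42 Y0.00
G1 X12.42 Y9.11
G1 X0.00 Y9.11
G1 X0.00 Y0.00
; layer 3
G0 Z16.17
G0 X0.00 Y0.00
G1 X12.42 Y0.00
G1 X12.42 Y9.11
G1 X0.00 Y9.11
G1 X0.00 Y0.00
; layer 4
G0 Z21.56
G0 X0.00 Y0.00
G1 X12.42 Y0.00
G1 X12.42 Y9.11
G1 X0.00 Y9.11
G1 X0.00 Y0.00
M2 ; end

The solid is a rectangular box, roughly 12.4 × 9.11 mm footprint and 21.6 mm tall. Slicing at Δz = 5.39 mm — 4 equal slices spanning the solid's height, so layer i sits at z = i·h/4 — gives 4 non-empty perimeters. Each is a 4-segment closed polygon; G0 lifts to the layer z and rapids to the start vertex, then G1 traces the edges.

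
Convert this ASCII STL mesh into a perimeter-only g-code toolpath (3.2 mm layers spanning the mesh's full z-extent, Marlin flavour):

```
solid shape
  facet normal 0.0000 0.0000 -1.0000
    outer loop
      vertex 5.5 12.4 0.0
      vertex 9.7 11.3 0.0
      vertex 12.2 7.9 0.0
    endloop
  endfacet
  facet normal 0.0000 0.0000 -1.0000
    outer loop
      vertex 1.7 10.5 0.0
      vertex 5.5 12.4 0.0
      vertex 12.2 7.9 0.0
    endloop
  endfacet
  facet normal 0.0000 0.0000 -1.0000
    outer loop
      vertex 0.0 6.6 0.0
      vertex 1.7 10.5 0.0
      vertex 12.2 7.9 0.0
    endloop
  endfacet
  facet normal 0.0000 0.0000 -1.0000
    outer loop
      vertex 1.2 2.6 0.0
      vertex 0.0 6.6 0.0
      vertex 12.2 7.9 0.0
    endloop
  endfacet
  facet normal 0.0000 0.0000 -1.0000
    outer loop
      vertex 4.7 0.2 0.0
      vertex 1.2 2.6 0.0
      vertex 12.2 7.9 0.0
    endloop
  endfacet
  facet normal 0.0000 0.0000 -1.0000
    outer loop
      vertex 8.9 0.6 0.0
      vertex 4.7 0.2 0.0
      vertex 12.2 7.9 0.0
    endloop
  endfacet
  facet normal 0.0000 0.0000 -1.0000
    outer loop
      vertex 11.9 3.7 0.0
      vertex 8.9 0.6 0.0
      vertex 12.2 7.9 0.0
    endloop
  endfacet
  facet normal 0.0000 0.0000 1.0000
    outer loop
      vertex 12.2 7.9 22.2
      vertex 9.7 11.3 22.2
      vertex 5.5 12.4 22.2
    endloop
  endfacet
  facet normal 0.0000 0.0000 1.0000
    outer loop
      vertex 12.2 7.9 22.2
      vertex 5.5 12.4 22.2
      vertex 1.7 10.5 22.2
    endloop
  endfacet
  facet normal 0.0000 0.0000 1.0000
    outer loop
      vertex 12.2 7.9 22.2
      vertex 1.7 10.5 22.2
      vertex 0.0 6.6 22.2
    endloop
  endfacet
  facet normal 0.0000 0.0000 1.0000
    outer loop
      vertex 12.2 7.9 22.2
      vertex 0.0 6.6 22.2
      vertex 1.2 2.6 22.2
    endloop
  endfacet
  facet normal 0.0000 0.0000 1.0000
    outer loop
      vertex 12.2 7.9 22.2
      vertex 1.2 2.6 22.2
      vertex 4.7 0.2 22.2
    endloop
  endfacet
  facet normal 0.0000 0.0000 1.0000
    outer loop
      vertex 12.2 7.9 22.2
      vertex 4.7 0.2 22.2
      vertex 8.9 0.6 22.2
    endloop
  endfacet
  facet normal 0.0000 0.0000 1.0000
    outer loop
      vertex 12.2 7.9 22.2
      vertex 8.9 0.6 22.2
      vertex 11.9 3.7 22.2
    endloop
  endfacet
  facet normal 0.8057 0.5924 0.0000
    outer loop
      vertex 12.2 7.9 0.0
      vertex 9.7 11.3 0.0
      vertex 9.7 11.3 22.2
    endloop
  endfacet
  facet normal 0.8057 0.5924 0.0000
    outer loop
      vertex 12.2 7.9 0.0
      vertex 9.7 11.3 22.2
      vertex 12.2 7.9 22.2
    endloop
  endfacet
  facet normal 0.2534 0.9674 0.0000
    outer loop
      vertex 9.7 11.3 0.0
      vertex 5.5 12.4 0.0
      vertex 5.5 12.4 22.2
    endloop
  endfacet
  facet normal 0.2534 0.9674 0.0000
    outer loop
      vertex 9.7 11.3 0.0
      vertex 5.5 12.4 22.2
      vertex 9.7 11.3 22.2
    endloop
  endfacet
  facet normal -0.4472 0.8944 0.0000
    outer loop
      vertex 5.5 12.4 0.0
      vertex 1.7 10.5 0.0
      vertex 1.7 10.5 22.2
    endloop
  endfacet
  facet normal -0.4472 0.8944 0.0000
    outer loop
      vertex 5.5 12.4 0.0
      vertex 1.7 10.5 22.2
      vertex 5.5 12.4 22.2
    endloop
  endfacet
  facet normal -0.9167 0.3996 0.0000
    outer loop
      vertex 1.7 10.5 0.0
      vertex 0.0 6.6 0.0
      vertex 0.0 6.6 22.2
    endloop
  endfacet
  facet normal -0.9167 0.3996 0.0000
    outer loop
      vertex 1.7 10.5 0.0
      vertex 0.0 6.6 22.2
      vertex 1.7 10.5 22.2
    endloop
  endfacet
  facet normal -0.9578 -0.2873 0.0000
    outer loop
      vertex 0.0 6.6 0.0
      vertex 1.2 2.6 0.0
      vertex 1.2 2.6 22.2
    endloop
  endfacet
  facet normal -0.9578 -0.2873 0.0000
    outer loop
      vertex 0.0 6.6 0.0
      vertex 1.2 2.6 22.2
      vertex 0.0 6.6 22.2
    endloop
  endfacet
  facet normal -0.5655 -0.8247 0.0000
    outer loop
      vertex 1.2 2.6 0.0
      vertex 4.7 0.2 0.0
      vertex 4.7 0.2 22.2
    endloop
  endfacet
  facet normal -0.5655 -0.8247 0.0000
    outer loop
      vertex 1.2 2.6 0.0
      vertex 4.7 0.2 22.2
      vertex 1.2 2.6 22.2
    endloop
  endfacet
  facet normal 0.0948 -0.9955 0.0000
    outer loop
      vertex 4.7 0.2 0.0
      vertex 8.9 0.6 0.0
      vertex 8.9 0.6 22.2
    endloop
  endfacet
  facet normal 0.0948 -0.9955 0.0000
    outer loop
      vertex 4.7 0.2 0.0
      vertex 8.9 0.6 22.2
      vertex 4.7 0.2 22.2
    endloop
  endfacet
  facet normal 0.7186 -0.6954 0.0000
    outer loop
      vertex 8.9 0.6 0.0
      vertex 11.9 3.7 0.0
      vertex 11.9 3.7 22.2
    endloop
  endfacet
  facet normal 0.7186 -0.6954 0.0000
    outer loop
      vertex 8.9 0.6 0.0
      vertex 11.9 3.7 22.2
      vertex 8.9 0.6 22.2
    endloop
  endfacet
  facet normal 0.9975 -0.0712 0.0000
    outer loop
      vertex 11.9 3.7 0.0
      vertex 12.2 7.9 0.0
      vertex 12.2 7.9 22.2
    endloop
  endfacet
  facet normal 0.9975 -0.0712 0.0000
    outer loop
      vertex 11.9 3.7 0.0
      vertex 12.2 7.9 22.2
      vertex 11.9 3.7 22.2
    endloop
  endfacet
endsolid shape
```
; perimeter-only toolpath
G21 ; units = mm
G90 ; absolute positioning
G28 ; home
; layer 1
G0 Z3.2
G0 X12.2 Y7.9
G1 X9.7 Y11.3
G1 X5.5 Y12.4
G1 X1.7 Y10.5
G1 X0.0 Y6.6
G1 X1.2 Y2.6
G1 X4.7 Y0.2
G1 X8.9 Y0.6
G1 X11.9 Y3.7
G1 X12.2 Y7.9
; layer 2
G0 Z6.3
G0 X12.2 Y7.9
G1 X9.7 Y11.3
G1 X5.5 Y12.4
G1 X1.7 Y10.5
G1 X0.0 Y6.6
G1 X1.2 Y2.6
G1 X4.7 Y0.2
G1 X8.9 Y0.6
G1 X11.9 Y3.7
G1 X12.2 Y7.9
; layer 3
G0 Z9.5
G0 X12.2 Y7.9
G1 X9.7 Y11.3
G1 X5.5 Y12.4
G1 X1.7 Y10.5
G1 X0.0 Y6.6
G1 X1.2 Y2.6
G1 X4.7 Y0.2
G1 X8.9 Y0.6
G1 X11.9 Y3.7
G1 X12.2 Y7.9
; layer 4
G0 Z12.7
G0 X12.2 Y7.9
G1 X9.7 Y11.3
G1 X5.5 Y12.4
G1 X1.7 Y10.5
G1 X0.0 Y6.6
G1 X1.2 Y2.6
G1 X4.7 Y0.2
G1 X8.9 Y0.6
G1 X11.9 Y3.7
G1 X12.2 Y7.9
; layer 5
G0 Z15.9
G0 X12.2 Y7.9
G1 X9.7 Y11.3
G1 X5.5 Y12.4
G1 X1.7 Y10.5
G1 X0.0 Y6.6
G1 X1.2 Y2.6
G1 X4.7 Y0.2
G1 X8.9 Y0.6
G1 X11.9 Y3.7
G1 X12.2 Y7.9
; layer 6
G0 Z19.0
G0 X12.2 Y7.9
G1 X9.7 Y11.3
G1 X5.5 Y12.4
G1 X1.7 Y10.5
G1 X0.0 Y6.6
G1 X1.2 Y2.6
G1 X4.7 Y0.2
G1 X8.9 Y0.6
G1 X11.9 Y3.7
G1 X12.2 Y7.9
; layer 7
G0 Z22.2
G0 X12.2 Y7.9
G1 X9.7 Y11.3
G1 X5.5 Y12.4
G1 X1.7 Y10.5
G1 X0.0 Y6.6
G1 X1.2 Y2.6
G1 X4.7 Y0.2
G1 X8.9 Y0.6
G1 X11.9 Y3.7
G1 X12.2 Y7.9
M2 ; end

The solid is a regular 9-sided prism (a cylinder approximated with 9 flat sides), circumscribed radius ≈ 6.2 mm, height ≈ 22.2 mm. Slicing at Δz = 3.2 mm — 7 equal slices spanning the solid's height, so layer i sits at z = i·h/7 — gives 7 non-empty perimeters. Each is a 9-segment closed polygon; G0 lifts to the layer z and rapids to the start vertex, then G1 traces the edges.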